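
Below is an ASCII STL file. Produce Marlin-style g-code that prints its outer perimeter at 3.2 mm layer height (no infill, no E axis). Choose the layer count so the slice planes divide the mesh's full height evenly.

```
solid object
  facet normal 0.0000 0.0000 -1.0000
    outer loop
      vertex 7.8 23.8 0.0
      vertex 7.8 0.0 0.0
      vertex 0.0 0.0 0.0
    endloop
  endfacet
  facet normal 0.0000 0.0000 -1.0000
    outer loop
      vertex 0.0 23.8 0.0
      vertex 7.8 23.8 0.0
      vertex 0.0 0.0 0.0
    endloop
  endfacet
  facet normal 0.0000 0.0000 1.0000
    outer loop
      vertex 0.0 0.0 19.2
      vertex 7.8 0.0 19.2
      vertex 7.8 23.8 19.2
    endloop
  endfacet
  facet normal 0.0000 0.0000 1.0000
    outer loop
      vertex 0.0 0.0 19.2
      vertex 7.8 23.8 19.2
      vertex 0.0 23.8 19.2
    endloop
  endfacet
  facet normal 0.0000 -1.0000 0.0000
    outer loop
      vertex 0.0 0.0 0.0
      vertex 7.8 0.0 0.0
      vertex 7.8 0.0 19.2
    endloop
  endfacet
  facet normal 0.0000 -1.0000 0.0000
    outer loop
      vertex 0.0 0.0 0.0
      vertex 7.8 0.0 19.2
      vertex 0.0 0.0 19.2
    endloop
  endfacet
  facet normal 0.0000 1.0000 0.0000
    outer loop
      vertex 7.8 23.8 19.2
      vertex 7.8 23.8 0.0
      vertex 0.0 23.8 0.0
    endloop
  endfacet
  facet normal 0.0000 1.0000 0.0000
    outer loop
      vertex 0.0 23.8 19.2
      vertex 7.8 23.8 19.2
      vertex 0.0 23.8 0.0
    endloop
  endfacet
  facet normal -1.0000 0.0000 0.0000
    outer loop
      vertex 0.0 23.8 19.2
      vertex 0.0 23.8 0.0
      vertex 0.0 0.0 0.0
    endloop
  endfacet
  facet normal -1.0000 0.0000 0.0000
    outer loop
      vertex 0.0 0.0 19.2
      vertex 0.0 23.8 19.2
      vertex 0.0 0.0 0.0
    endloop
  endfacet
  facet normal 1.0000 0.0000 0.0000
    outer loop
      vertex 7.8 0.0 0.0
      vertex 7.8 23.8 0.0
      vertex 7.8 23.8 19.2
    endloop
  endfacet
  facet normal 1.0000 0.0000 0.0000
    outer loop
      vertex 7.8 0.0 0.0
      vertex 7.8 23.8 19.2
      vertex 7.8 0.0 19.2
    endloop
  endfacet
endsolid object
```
; perimeter-only toolpath
G21 ; units = mm
G90 ; absolute positioning
G28 ; home
; layer 1
G0 Z3.2
G0 X0.0 Y0.0
G1 X7.8 Y0.0
G1 X7.8 Y23.8
G1 X0.0 Y23.8
G1 X0.0 Y0.0
; layer 2
G0 Z6.4
G0 X0.0 Y0.0
G1 X7.8 Y0.0
G1 X7.8 Y23.8
G1 X0.0 Y23.8
G1 X0.0 Y0.0
; layer 3
G0 Z9.6
G0 X0.0 Y0.0
G1 X7.8 Y0.0
G1 X7.8 Y23.8
G1 X0.0 Y23.8
G1 X0.0 Y0.0
; layer 4
G0 Z12.8
G0 X0.0 Y0.0
G1 X7.8 Y0.0
G1 X7.8 Y23.8
G1 X0.0 Y23.8
G1 X0.0 Y0.0
; layer 5
G0 Z16.0
G0 X0.0 Y0.0
G1 X7.8 Y0.0
G1 X7.8 Y23.8
G1 X0.0 Y23.8
G1 X0.0 Y0.0
; layer 6
G0 Z19.2
G0 X0.0 Y0.0
G1 X7.8 Y0.0
G1 X7.8 Y23.8
G1 X0.0 Y23.8
G1 X0.0 Y0.0
M2 ; end

The solid is a rectangular box, roughly 7.8 × 23.8 mm footprint and 19.2 mm tall. Slicing at Δz = 3.2 mm — 6 equal slices spanning the solid's height, so layer i sits at z = i·h/6 — gives 6 non-empty perimeters. Each is a 4-segment closed polygon; G0 lifts to the layer z and rapids to the start vertex, then G1 traces the edges.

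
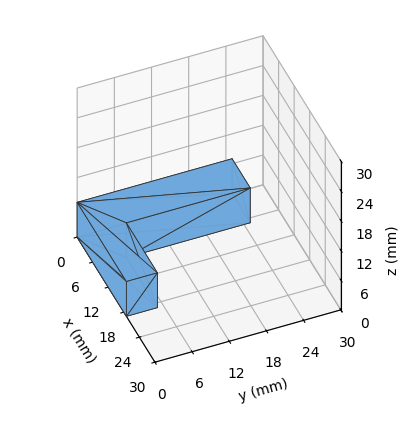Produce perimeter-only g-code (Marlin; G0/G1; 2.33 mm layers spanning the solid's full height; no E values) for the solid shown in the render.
Reading the render: the shape is an L-shaped prism: outer 19 × 25 mm, arm thicknesses ≈ 5 mm (horizontal) and 7 mm (vertical), extruded 7 mm in z (dimensions read to the nearest mm from the axis ticks). For the g-code, the solid's height is divided into equal slices at the stated Δz and each level perimeter traced with G1 moves after a G0 lift.

; perimeter-only toolpath
G21 ; units = mm
G90 ; absolute positioning
G28 ; home
; layer 1
G0 Z2.33
G0 X0.00 Y0.00
G1 X19.00 Y0.00
G1 X19.00 Y5.00
G1 X7.00 Y5.00
G1 X7.00 Y25.00
G1 X0.00 Y25.00
G1 X0.00 Y0.00
; layer 2
G0 Z4.67
G0 X0.00 Y0.00
G1 X19.00 Y0.00
G1 X19.00 Y5.00
G1 X7.00 Y5.00
G1 X7.00 Y25.00
G1 X0.00 Y25.00
G1 X0.00 Y0.00
; layer 3
G0 Z7.00
G0 X0.00 Y0.00
G1 X19.00 Y0.00
G1 X19.00 Y5.00
G1 X7.00 Y5.00
G1 X7.00 Y25.00
G1 X0.00 Y25.00
G1 X0.00 Y0.00
M2 ; end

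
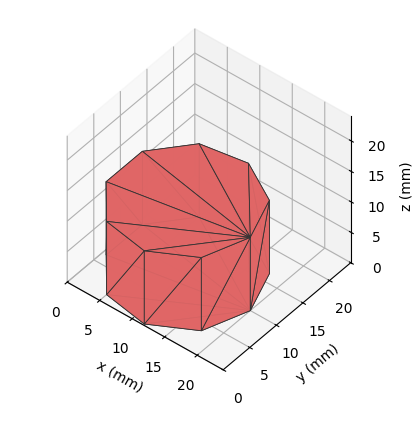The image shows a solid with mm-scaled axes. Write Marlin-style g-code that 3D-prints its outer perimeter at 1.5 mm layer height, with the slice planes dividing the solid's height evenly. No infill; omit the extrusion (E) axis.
Reading the render: the shape is a regular 9-sided prism (a cylinder approximated with 9 flat sides), circumscribed radius ≈ 10 mm, height ≈ 12 mm (dimensions read to the nearest mm from the axis ticks). For the g-code, the solid's height is divided into equal slices at the stated Δz and each level perimeter traced with G1 moves after a G0 lift.

; perimeter-only toolpath
G21 ; units = mm
G90 ; absolute positioning
G28 ; home
; layer 1
G0 Z1.5
G0 X20.0 Y10.0
G1 X17.7 Y16.4
G1 X11.7 Y19.8
G1 X5.0 Y18.7
G1 X0.6 Y13.4
G1 X0.6 Y6.6
G1 X5.0 Y1.3
G1 X11.7 Y0.2
G1 X17.7 Y3.6
G1 X20.0 Y10.0
; layer 2
G0 Z3.0
G0 X20.0 Y10.0
G1 X17.7 Y16.4
G1 X11.7 Y19.8
G1 X5.0 Y18.7
G1 X0.6 Y13.4
G1 X0.6 Y6.6
G1 X5.0 Y1.3
G1 X11.7 Y0.2
G1 X17.7 Y3.6
G1 X20.0 Y10.0
; layer 3
G0 Z4.5
G0 X20.0 Y10.0
G1 X17.7 Y16.4
G1 X11.7 Y19.8
G1 X5.0 Y18.7
G1 X0.6 Y13.4
G1 X0.6 Y6.6
G1 X5.0 Y1.3
G1 X11.7 Y0.2
G1 X17.7 Y3.6
G1 X20.0 Y10.0
; layer 4
G0 Z6.0
G0 X20.0 Y10.0
G1 X17.7 Y16.4
G1 X11.7 Y19.8
G1 X5.0 Y18.7
G1 X0.6 Y13.4
G1 X0.6 Y6.6
G1 X5.0 Y1.3
G1 X11.7 Y0.2
G1 X17.7 Y3.6
G1 X20.0 Y10.0
; layer 5
G0 Z7.5
G0 X20.0 Y10.0
G1 X17.7 Y16.4
G1 X11.7 Y19.8
G1 X5.0 Y18.7
G1 X0.6 Y13.4
G1 X0.6 Y6.6
G1 X5.0 Y1.3
G1 X11.7 Y0.2
G1 X17.7 Y3.6
G1 X20.0 Y10.0
; layer 6
G0 Z9.0
G0 X20.0 Y10.0
G1 X17.7 Y16.4
G1 X11.7 Y19.8
G1 X5.0 Y18.7
G1 X0.6 Y13.4
G1 X0.6 Y6.6
G1 X5.0 Y1.3
G1 X11.7 Y0.2
G1 X17.7 Y3.6
G1 X20.0 Y10.0
; layer 7
G0 Z10.5
G0 X20.0 Y10.0
G1 X17.7 Y16.4
G1 X11.7 Y19.8
G1 X5.0 Y18.7
G1 X0.6 Y13.4
G1 X0.6 Y6.6
G1 X5.0 Y1.3
G1 X11.7 Y0.2
G1 X17.7 Y3.6
G1 X20.0 Y10.0
; layer 8
G0 Z12.0
G0 X20.0 Y10.0
G1 X17.7 Y16.4
G1 X11.7 Y19.8
G1 X5.0 Y18.7
G1 X0.6 Y13.4
G1 X0.6 Y6.6
G1 X5.0 Y1.3
G1 X11.7 Y0.2
G1 X17.7 Y3.6
G1 X20.0 Y10.0
M2 ; end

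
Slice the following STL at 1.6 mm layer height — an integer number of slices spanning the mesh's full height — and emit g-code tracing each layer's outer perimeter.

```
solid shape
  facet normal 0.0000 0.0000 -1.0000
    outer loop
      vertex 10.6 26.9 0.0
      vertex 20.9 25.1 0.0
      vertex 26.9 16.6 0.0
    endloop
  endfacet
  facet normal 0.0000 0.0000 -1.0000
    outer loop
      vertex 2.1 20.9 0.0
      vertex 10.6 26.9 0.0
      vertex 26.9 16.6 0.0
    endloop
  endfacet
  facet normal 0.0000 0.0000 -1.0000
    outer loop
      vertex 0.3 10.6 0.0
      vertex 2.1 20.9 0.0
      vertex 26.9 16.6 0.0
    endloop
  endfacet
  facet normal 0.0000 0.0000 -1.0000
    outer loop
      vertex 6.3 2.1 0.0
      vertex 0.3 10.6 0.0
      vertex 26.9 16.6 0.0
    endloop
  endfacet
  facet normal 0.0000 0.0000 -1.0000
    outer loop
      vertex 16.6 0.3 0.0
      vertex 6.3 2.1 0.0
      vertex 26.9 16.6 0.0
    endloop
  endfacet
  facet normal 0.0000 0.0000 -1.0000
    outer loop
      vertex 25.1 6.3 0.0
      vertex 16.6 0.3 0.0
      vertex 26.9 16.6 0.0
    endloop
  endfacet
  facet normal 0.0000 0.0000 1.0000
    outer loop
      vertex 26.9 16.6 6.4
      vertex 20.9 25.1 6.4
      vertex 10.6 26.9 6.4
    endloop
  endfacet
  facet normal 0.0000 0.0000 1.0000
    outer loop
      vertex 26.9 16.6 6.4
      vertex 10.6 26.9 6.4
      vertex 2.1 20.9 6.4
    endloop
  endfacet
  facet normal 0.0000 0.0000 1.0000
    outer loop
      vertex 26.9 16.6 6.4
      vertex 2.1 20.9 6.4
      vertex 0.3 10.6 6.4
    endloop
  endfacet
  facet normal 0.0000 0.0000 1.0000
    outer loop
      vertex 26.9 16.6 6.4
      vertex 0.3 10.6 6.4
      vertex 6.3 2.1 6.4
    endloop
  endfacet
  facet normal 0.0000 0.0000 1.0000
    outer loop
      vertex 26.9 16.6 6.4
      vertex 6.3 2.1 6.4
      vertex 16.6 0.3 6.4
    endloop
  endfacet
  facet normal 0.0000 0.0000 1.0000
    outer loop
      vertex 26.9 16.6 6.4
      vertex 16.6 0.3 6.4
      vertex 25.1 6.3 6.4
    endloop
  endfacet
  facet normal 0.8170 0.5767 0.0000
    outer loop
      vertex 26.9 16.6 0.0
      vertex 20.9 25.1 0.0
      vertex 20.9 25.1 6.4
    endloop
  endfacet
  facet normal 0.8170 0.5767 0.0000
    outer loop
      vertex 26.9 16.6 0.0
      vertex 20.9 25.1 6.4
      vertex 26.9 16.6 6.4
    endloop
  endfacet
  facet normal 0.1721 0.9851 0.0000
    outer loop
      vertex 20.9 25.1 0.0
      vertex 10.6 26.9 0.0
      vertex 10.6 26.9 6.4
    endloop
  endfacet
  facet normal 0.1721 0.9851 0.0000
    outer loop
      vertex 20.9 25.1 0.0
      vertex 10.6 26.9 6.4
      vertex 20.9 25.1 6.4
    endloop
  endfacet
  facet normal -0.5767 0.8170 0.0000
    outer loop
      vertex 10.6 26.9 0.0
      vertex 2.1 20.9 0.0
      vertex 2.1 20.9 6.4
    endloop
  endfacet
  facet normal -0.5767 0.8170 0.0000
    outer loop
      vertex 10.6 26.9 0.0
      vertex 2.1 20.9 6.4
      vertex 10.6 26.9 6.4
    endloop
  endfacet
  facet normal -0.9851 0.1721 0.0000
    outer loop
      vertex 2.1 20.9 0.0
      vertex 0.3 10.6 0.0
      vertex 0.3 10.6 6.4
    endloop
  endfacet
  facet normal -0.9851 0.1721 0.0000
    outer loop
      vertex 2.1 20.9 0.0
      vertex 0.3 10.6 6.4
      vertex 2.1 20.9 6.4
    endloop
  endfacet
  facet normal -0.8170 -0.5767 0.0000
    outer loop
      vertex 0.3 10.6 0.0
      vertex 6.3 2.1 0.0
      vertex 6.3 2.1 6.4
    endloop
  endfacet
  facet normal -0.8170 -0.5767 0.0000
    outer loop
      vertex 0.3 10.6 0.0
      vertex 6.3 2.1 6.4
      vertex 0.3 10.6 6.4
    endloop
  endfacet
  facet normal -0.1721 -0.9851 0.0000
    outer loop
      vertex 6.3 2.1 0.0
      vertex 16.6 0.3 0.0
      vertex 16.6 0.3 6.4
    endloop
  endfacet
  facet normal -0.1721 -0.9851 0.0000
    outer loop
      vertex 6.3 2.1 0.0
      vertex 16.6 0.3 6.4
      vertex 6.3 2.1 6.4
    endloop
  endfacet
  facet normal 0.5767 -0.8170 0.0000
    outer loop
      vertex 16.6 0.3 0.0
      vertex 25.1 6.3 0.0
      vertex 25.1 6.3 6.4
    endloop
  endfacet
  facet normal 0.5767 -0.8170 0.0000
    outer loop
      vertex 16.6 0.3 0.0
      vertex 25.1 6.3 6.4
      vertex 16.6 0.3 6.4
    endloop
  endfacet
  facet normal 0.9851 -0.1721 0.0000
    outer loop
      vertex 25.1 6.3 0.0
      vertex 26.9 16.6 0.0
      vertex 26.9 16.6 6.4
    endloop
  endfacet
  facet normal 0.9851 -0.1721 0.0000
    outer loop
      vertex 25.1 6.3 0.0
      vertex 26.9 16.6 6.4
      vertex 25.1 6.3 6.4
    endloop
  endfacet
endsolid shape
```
; perimeter-only toolpath
G21 ; units = mm
G90 ; absolute positioning
G28 ; home
; layer 1
G0 Z1.6
G0 X26.9 Y16.6
G1 X20.9 Y25.1
G1 X10.6 Y26.9
G1 X2.1 Y20.9
G1 X0.3 Y10.6
G1 X6.3 Y2.1
G1 X16.6 Y0.3
G1 X25.1 Y6.3
G1 X26.9 Y16.6
; layer 2
G0 Z3.2
G0 X26.9 Y16.6
G1 X20.9 Y25.1
G1 X10.6 Y26.9
G1 X2.1 Y20.9
G1 X0.3 Y10.6
G1 X6.3 Y2.1
G1 X16.6 Y0.3
G1 X25.1 Y6.3
G1 X26.9 Y16.6
; layer 3
G0 Z4.8
G0 X26.9 Y16.6
G1 X20.9 Y25.1
G1 X10.6 Y26.9
G1 X2.1 Y20.9
G1 X0.3 Y10.6
G1 X6.3 Y2.1
G1 X16.6 Y0.3
G1 X25.1 Y6.3
G1 X26.9 Y16.6
; layer 4
G0 Z6.4
G0 X26.9 Y16.6
G1 X20.9 Y25.1
G1 X10.6 Y26.9
G1 X2.1 Y20.9
G1 X0.3 Y10.6
G1 X6.3 Y2.1
G1 X16.6 Y0.3
G1 X25.1 Y6.3
G1 X26.9 Y16.6
M2 ; end

The solid is a regular 8-sided prism (a cylinder approximated with 8 flat sides), circumscribed radius ≈ 13.6 mm, height ≈ 6.4 mm. Slicing at Δz = 1.6 mm — 4 equal slices spanning the solid's height, so layer i sits at z = i·h/4 — gives 4 non-empty perimeters. Each is a 8-segment closed polygon; G0 lifts to the layer z and rapids to the start vertex, then G1 traces the edges.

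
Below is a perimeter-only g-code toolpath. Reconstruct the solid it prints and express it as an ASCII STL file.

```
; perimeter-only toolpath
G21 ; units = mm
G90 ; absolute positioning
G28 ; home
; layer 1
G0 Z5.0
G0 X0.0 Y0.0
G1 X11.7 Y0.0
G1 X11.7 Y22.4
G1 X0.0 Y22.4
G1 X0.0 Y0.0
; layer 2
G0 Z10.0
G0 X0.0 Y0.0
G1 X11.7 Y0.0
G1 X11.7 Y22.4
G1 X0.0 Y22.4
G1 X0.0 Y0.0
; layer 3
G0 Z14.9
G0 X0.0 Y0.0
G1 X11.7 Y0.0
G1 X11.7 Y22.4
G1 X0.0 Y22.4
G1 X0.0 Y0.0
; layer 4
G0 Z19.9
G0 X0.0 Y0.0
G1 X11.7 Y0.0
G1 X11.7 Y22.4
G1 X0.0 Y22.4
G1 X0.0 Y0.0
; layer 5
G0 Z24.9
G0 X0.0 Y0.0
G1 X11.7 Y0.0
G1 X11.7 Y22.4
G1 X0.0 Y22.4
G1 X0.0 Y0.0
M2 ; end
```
solid part
  facet normal 0.0000 0.0000 -1.0000
    outer loop
      vertex 11.7 22.4 0.0
      vertex 11.7 0.0 0.0
      vertex 0.0 0.0 0.0
    endloop
  endfacet
  facet normal 0.0000 0.0000 -1.0000
    outer loop
      vertex 0.0 22.4 0.0
      vertex 11.7 22.4 0.0
      vertex 0.0 0.0 0.0
    endloop
  endfacet
  facet normal 0.0000 0.0000 1.0000
    outer loop
      vertex 0.0 0.0 24.9
      vertex 11.7 0.0 24.9
      vertex 11.7 22.4 24.9
    endloop
  endfacet
  facet normal 0.0000 0.0000 1.0000
    outer loop
      vertex 0.0 0.0 24.9
      vertex 11.7 22.4 24.9
      vertex 0.0 22.4 24.9
    endloop
  endfacet
  facet normal 0.0000 -1.0000 0.0000
    outer loop
      vertex 0.0 0.0 0.0
      vertex 11.7 0.0 0.0
      vertex 11.7 0.0 24.9
    endloop
  endfacet
  facet normal 0.0000 -1.0000 0.0000
    outer loop
      vertex 0.0 0.0 0.0
      vertex 11.7 0.0 24.9
      vertex 0.0 0.0 24.9
    endloop
  endfacet
  facet normal 0.0000 1.0000 0.0000
    outer loop
      vertex 11.7 22.4 24.9
      vertex 11.7 22.4 0.0
      vertex 0.0 22.4 0.0
    endloop
  endfacet
  facet normal 0.0000 1.0000 0.0000
    outer loop
      vertex 0.0 22.4 24.9
      vertex 11.7 22.4 24.9
      vertex 0.0 22.4 0.0
    endloop
  endfacet
  facet normal -1.0000 0.0000 0.0000
    outer loop
      vertex 0.0 22.4 24.9
      vertex 0.0 22.4 0.0
      vertex 0.0 0.0 0.0
    endloop
  endfacet
  facet normal -1.0000 0.0000 0.0000
    outer loop
      vertex 0.0 0.0 24.9
      vertex 0.0 22.4 24.9
      vertex 0.0 0.0 0.0
    endloop
  endfacet
  facet normal 1.0000 0.0000 0.0000
    outer loop
      vertex 11.7 0.0 0.0
      vertex 11.7 22.4 0.0
      vertex 11.7 22.4 24.9
    endloop
  endfacet
  facet normal 1.0000 0.0000 0.0000
    outer loop
      vertex 11.7 0.0 0.0
      vertex 11.7 22.4 24.9
      vertex 11.7 0.0 24.9
    endloop
  endfacet
endsolid part

The G0 Z moves step by Δz≈5.0 mm. Every layer's G1 loop is the same polygon, so the solid is a straight extrusion of it from z=0 to z≈24.9. Closing with flat bottom and top caps and triangulating gives 12 facets — a rectangular box, roughly 11.7 × 22.4 mm footprint and 24.9 mm tall.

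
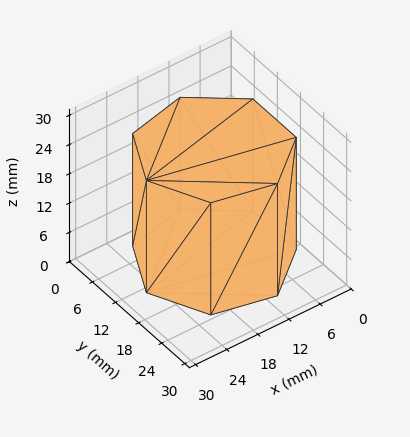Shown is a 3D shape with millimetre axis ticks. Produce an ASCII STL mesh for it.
Reading the render: the shape is a regular 7-sided prism (a cylinder approximated with 7 flat sides), circumscribed radius ≈ 13 mm, height ≈ 23 mm (dimensions read to the nearest mm from the axis ticks). For the STL, each face is triangulated and given an outward normal.

solid part
  facet normal 0.0000 0.0000 -1.0000
    outer loop
      vertex 10.11 25.67 0.00
      vertex 21.11 23.16 0.00
      vertex 26.00 13.00 0.00
    endloop
  endfacet
  facet normal 0.0000 0.0000 -1.0000
    outer loop
      vertex 1.29 18.64 0.00
      vertex 10.11 25.67 0.00
      vertex 26.00 13.00 0.00
    endloop
  endfacet
  facet normal 0.0000 0.0000 -1.0000
    outer loop
      vertex 1.29 7.36 0.00
      vertex 1.29 18.64 0.00
      vertex 26.00 13.00 0.00
    endloop
  endfacet
  facet normal 0.0000 0.0000 -1.0000
    outer loop
      vertex 10.11 0.33 0.00
      vertex 1.29 7.36 0.00
      vertex 26.00 13.00 0.00
    endloop
  endfacet
  facet normal 0.0000 0.0000 -1.0000
    outer loop
      vertex 21.11 2.84 0.00
      vertex 10.11 0.33 0.00
      vertex 26.00 13.00 0.00
    endloop
  endfacet
  facet normal 0.0000 0.0000 1.0000
    outer loop
      vertex 26.00 13.00 23.00
      vertex 21.11 23.16 23.00
      vertex 10.11 25.67 23.00
    endloop
  endfacet
  facet normal 0.0000 0.0000 1.0000
    outer loop
      vertex 26.00 13.00 23.00
      vertex 10.11 25.67 23.00
      vertex 1.29 18.64 23.00
    endloop
  endfacet
  facet normal 0.0000 0.0000 1.0000
    outer loop
      vertex 26.00 13.00 23.00
      vertex 1.29 18.64 23.00
      vertex 1.29 7.36 23.00
    endloop
  endfacet
  facet normal 0.0000 0.0000 1.0000
    outer loop
      vertex 26.00 13.00 23.00
      vertex 1.29 7.36 23.00
      vertex 10.11 0.33 23.00
    endloop
  endfacet
  facet normal 0.0000 0.0000 1.0000
    outer loop
      vertex 26.00 13.00 23.00
      vertex 10.11 0.33 23.00
      vertex 21.11 2.84 23.00
    endloop
  endfacet
  facet normal 0.9011 0.4337 0.0000
    outer loop
      vertex 26.00 13.00 0.00
      vertex 21.11 23.16 0.00
      vertex 21.11 23.16 23.00
    endloop
  endfacet
  facet normal 0.9011 0.4337 0.0000
    outer loop
      vertex 26.00 13.00 0.00
      vertex 21.11 23.16 23.00
      vertex 26.00 13.00 23.00
    endloop
  endfacet
  facet normal 0.2225 0.9749 0.0000
    outer loop
      vertex 21.11 23.16 0.00
      vertex 10.11 25.67 0.00
      vertex 10.11 25.67 23.00
    endloop
  endfacet
  facet normal 0.2225 0.9749 0.0000
    outer loop
      vertex 21.11 23.16 0.00
      vertex 10.11 25.67 23.00
      vertex 21.11 23.16 23.00
    endloop
  endfacet
  facet normal -0.6233 0.7820 0.0000
    outer loop
      vertex 10.11 25.67 0.00
      vertex 1.29 18.64 0.00
      vertex 1.29 18.64 23.00
    endloop
  endfacet
  facet normal -0.6233 0.7820 0.0000
    outer loop
      vertex 10.11 25.67 0.00
      vertex 1.29 18.64 23.00
      vertex 10.11 25.67 23.00
    endloop
  endfacet
  facet normal -1.0000 0.0000 0.0000
    outer loop
      vertex 1.29 18.64 0.00
      vertex 1.29 7.36 0.00
      vertex 1.29 7.36 23.00
    endloop
  endfacet
  facet normal -1.0000 0.0000 0.0000
    outer loop
      vertex 1.29 18.64 0.00
      vertex 1.29 7.36 23.00
      vertex 1.29 18.64 23.00
    endloop
  endfacet
  facet normal -0.6233 -0.7820 0.0000
    outer loop
      vertex 1.29 7.36 0.00
      vertex 10.11 0.33 0.00
      vertex 10.11 0.33 23.00
    endloop
  endfacet
  facet normal -0.6233 -0.7820 0.0000
    outer loop
      vertex 1.29 7.36 0.00
      vertex 10.11 0.33 23.00
      vertex 1.29 7.36 23.00
    endloop
  endfacet
  facet normal 0.2225 -0.9749 0.0000
    outer loop
      vertex 10.11 0.33 0.00
      vertex 21.11 2.84 0.00
      vertex 21.11 2.84 23.00
    endloop
  endfacet
  facet normal 0.2225 -0.9749 0.0000
    outer loop
      vertex 10.11 0.33 0.00
      vertex 21.11 2.84 23.00
      vertex 10.11 0.33 23.00
    endloop
  endfacet
  facet normal 0.9011 -0.4337 0.0000
    outer loop
      vertex 21.11 2.84 0.00
      vertex 26.00 13.00 0.00
      vertex 26.00 13.00 23.00
    endloop
  endfacet
  facet normal 0.9011 -0.4337 0.0000
    outer loop
      vertex 21.11 2.84 0.00
      vertex 26.00 13.00 23.00
      vertex 21.11 2.84 23.00
    endloop
  endfacet
endsolid part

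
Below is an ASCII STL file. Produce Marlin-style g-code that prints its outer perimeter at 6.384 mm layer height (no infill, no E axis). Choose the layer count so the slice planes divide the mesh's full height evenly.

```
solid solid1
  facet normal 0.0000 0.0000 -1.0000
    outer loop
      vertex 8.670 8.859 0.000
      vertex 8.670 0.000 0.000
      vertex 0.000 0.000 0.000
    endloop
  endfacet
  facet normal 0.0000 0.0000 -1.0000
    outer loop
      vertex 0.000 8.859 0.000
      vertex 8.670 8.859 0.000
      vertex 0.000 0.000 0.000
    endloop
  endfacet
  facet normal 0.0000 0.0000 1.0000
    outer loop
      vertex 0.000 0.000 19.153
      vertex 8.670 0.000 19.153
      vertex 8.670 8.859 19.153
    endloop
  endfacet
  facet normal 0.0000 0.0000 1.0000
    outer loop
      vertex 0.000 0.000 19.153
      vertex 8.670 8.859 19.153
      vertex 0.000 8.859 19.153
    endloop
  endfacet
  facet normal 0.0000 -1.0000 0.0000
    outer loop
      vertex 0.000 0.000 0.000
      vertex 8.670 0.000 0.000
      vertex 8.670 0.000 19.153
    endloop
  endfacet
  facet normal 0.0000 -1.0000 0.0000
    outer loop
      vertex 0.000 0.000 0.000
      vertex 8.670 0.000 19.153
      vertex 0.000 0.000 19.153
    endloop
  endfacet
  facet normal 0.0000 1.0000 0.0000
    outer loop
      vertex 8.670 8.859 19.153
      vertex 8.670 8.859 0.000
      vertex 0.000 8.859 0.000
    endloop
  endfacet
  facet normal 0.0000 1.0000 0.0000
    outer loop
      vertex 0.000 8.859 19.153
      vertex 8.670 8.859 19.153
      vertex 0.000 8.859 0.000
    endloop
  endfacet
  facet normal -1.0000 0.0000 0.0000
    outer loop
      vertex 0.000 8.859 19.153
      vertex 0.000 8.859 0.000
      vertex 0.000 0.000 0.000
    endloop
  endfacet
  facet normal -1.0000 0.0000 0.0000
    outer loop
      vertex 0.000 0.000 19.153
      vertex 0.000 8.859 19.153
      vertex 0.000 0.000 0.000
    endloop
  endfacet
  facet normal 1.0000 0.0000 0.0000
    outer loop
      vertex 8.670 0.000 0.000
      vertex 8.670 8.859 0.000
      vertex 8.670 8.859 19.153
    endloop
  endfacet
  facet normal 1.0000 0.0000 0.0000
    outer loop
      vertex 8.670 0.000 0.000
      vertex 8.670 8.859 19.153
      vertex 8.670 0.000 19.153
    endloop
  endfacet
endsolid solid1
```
; perimeter-only toolpath
G21 ; units = mm
G90 ; absolute positioning
G28 ; home
; layer 1
G0 Z6.384
G0 X0.000 Y0.000
G1 X8.670 Y0.000
G1 X8.670 Y8.859
G1 X0.000 Y8.859
G1 X0.000 Y0.000
; layer 2
G0 Z12.769
G0 X0.000 Y0.000
G1 X8.670 Y0.000
G1 X8.670 Y8.859
G1 X0.000 Y8.859
G1 X0.000 Y0.000
; layer 3
G0 Z19.153
G0 X0.000 Y0.000
G1 X8.670 Y0.000
G1 X8.670 Y8.859
G1 X0.000 Y8.859
G1 X0.000 Y0.000
M2 ; end

The solid is a rectangular box, roughly 8.67 × 8.86 mm footprint and 19.2 mm tall. Slicing at Δz = 6.384 mm — 3 equal slices spanning the solid's height, so layer i sits at z = i·h/3 — gives 3 non-empty perimeters. Each is a 4-segment closed polygon; G0 lifts to the layer z and rapids to the start vertex, then G1 traces the edges.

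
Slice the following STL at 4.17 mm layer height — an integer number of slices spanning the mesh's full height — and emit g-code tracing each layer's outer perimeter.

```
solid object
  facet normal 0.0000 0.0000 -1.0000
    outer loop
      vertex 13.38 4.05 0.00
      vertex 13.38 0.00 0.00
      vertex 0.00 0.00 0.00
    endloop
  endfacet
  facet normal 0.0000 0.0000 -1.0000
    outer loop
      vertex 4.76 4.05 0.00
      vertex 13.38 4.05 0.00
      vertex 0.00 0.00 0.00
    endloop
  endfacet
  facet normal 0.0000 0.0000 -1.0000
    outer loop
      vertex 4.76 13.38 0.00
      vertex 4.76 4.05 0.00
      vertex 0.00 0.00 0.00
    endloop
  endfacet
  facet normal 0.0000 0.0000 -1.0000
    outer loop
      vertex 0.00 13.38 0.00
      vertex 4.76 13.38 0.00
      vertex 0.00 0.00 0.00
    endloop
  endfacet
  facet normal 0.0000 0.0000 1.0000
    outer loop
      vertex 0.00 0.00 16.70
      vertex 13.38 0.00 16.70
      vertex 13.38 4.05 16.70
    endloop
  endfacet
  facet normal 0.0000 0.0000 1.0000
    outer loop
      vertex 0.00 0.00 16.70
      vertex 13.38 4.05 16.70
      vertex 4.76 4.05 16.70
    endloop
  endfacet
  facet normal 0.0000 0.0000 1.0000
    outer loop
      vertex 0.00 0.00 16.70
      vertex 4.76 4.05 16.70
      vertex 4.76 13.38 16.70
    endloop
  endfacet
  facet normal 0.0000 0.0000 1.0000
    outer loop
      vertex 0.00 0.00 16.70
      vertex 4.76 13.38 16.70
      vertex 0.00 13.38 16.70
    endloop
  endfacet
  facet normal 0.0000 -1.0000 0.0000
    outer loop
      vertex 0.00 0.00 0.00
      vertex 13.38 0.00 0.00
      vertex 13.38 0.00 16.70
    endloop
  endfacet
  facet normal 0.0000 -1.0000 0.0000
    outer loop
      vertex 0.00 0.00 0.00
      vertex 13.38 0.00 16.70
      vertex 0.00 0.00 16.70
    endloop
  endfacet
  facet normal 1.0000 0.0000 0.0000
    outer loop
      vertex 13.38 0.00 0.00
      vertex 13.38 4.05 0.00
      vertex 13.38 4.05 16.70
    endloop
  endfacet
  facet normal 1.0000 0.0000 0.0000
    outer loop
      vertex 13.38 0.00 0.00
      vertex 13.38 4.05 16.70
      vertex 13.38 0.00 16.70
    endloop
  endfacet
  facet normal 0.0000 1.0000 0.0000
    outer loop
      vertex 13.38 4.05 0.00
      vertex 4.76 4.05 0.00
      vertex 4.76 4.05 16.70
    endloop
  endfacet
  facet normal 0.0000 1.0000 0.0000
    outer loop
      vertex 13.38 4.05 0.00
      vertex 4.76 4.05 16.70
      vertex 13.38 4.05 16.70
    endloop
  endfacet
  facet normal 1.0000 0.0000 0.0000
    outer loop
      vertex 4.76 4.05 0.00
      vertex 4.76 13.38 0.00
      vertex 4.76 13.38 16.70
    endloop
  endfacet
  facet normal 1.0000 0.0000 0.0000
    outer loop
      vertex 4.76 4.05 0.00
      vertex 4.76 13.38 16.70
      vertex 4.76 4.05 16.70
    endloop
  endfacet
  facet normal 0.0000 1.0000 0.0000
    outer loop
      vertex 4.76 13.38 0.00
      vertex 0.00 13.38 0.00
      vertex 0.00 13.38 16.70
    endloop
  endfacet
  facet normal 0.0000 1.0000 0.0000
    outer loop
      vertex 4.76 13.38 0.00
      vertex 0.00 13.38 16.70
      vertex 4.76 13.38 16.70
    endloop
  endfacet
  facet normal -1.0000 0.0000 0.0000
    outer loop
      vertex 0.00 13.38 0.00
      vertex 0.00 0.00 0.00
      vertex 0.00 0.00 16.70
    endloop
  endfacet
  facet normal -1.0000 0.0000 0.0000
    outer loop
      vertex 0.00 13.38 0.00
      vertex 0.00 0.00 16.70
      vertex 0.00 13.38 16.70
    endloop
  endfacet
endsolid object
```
; perimeter-only toolpath
G21 ; units = mm
G90 ; absolute positioning
G28 ; home
; layer 1
G0 Z4.17
G0 X0.00 Y0.00
G1 X13.38 Y0.00
G1 X13.38 Y4.05
G1 X4.76 Y4.05
G1 X4.76 Y13.38
G1 X0.00 Y13.38
G1 X0.00 Y0.00
; layer 2
G0 Z8.35
G0 X0.00 Y0.00
G1 X13.38 Y0.00
G1 X13.38 Y4.05
G1 X4.76 Y4.05
G1 X4.76 Y13.38
G1 X0.00 Y13.38
G1 X0.00 Y0.00
; layer 3
G0 Z12.52
G0 X0.00 Y0.00
G1 X13.38 Y0.00
G1 X13.38 Y4.05
G1 X4.76 Y4.05
G1 X4.76 Y13.38
G1 X0.00 Y13.38
G1 X0.00 Y0.00
; layer 4
G0 Z16.70
G0 X0.00 Y0.00
G1 X13.38 Y0.00
G1 X13.38 Y4.05
G1 X4.76 Y4.05
G1 X4.76 Y13.38
G1 X0.00 Y13.38
G1 X0.00 Y0.00
M2 ; end

The solid is an L-shaped prism: outer 13.4 × 13.4 mm, arm thicknesses ≈ 4.05 mm (horizontal) and 4.76 mm (vertical), extruded 16.7 mm in z. Slicing at Δz = 4.17 mm — 4 equal slices spanning the solid's height, so layer i sits at z = i·h/4 — gives 4 non-empty perimeters. Each is a 6-segment closed polygon; G0 lifts to the layer z and rapids to the start vertex, then G1 traces the edges.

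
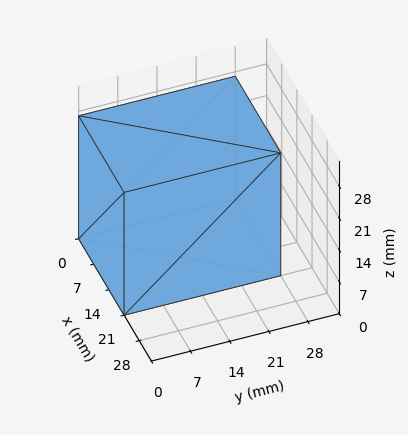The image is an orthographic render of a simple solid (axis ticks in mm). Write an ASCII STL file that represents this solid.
Reading the render: the shape is a rectangular box, roughly 21 × 28 mm footprint and 27 mm tall (dimensions read to the nearest mm from the axis ticks). For the STL, each face is triangulated and given an outward normal.

solid part
  facet normal 0.0000 0.0000 -1.0000
    outer loop
      vertex 21.000 28.000 0.000
      vertex 21.000 0.000 0.000
      vertex 0.000 0.000 0.000
    endloop
  endfacet
  facet normal 0.0000 0.0000 -1.0000
    outer loop
      vertex 0.000 28.000 0.000
      vertex 21.000 28.000 0.000
      vertex 0.000 0.000 0.000
    endloop
  endfacet
  facet normal 0.0000 0.0000 1.0000
    outer loop
      vertex 0.000 0.000 27.000
      vertex 21.000 0.000 27.000
      vertex 21.000 28.000 27.000
    endloop
  endfacet
  facet normal 0.0000 0.0000 1.0000
    outer loop
      vertex 0.000 0.000 27.000
      vertex 21.000 28.000 27.000
      vertex 0.000 28.000 27.000
    endloop
  endfacet
  facet normal 0.0000 -1.0000 0.0000
    outer loop
      vertex 0.000 0.000 0.000
      vertex 21.000 0.000 0.000
      vertex 21.000 0.000 27.000
    endloop
  endfacet
  facet normal 0.0000 -1.0000 0.0000
    outer loop
      vertex 0.000 0.000 0.000
      vertex 21.000 0.000 27.000
      vertex 0.000 0.000 27.000
    endloop
  endfacet
  facet normal 0.0000 1.0000 0.0000
    outer loop
      vertex 21.000 28.000 27.000
      vertex 21.000 28.000 0.000
      vertex 0.000 28.000 0.000
    endloop
  endfacet
  facet normal 0.0000 1.0000 0.0000
    outer loop
      vertex 0.000 28.000 27.000
      vertex 21.000 28.000 27.000
      vertex 0.000 28.000 0.000
    endloop
  endfacet
  facet normal -1.0000 0.0000 0.0000
    outer loop
      vertex 0.000 28.000 27.000
      vertex 0.000 28.000 0.000
      vertex 0.000 0.000 0.000
    endloop
  endfacet
  facet normal -1.0000 0.0000 0.0000
    outer loop
      vertex 0.000 0.000 27.000
      vertex 0.000 28.000 27.000
      vertex 0.000 0.000 0.000
    endloop
  endfacet
  facet normal 1.0000 0.0000 0.0000
    outer loop
      vertex 21.000 0.000 0.000
      vertex 21.000 28.000 0.000
      vertex 21.000 28.000 27.000
    endloop
  endfacet
  facet normal 1.0000 0.0000 0.0000
    outer loop
      vertex 21.000 0.000 0.000
      vertex 21.000 28.000 27.000
      vertex 21.000 0.000 27.000
    endloop
  endfacet
endsolid part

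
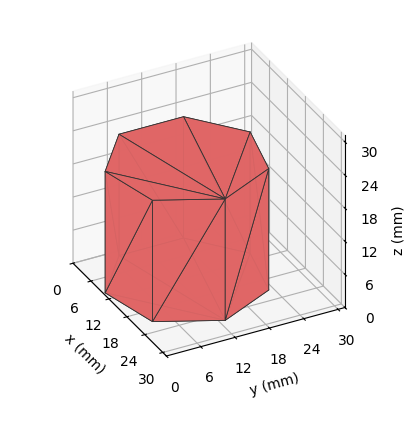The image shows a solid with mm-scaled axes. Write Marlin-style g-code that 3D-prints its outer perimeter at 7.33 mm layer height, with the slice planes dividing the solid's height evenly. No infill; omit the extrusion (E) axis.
Reading the render: the shape is a regular 7-sided prism (a cylinder approximated with 7 flat sides), circumscribed radius ≈ 13 mm, height ≈ 22 mm (dimensions read to the nearest mm from the axis ticks). For the g-code, the solid's height is divided into equal slices at the stated Δz and each level perimeter traced with G1 moves after a G0 lift.

; perimeter-only toolpath
G21 ; units = mm
G90 ; absolute positioning
G28 ; home
; layer 1
G0 Z7.33
G0 X26.00 Y13.00
G1 X21.11 Y23.16
G1 X10.11 Y25.67
G1 X1.29 Y18.64
G1 X1.29 Y7.36
G1 X10.11 Y0.33
G1 X21.11 Y2.84
G1 X26.00 Y13.00
; layer 2
G0 Z14.67
G0 X26.00 Y13.00
G1 X21.11 Y23.16
G1 X10.11 Y25.67
G1 X1.29 Y18.64
G1 X1.29 Y7.36
G1 X10.11 Y0.33
G1 X21.11 Y2.84
G1 X26.00 Y13.00
; layer 3
G0 Z22.00
G0 X26.00 Y13.00
G1 X21.11 Y23.16
G1 X10.11 Y25.67
G1 X1.29 Y18.64
G1 X1.29 Y7.36
G1 X10.11 Y0.33
G1 X21.11 Y2.84
G1 X26.00 Y13.00
M2 ; end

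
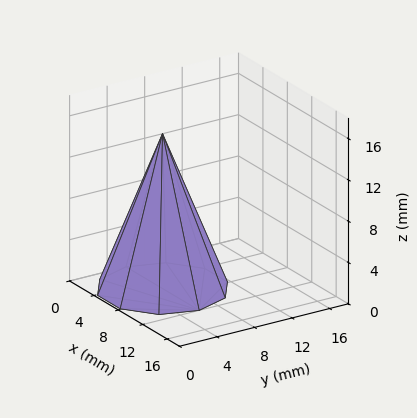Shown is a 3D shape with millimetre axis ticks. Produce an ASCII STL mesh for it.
Reading the render: the shape is a regular 10-sided pyramid, base circumscribed radius ≈ 6 mm, apex at z ≈ 15 mm (dimensions read to the nearest mm from the axis ticks). For the STL, each face is triangulated and given an outward normal.

solid part
  facet normal 0.0000 0.0000 -1.0000
    outer loop
      vertex 7.85 11.71 0.00
      vertex 10.85 9.53 0.00
      vertex 12.00 6.00 0.00
    endloop
  endfacet
  facet normal 0.0000 0.0000 -1.0000
    outer loop
      vertex 4.15 11.71 0.00
      vertex 7.85 11.71 0.00
      vertex 12.00 6.00 0.00
    endloop
  endfacet
  facet normal 0.0000 0.0000 -1.0000
    outer loop
      vertex 1.15 9.53 0.00
      vertex 4.15 11.71 0.00
      vertex 12.00 6.00 0.00
    endloop
  endfacet
  facet normal 0.0000 0.0000 -1.0000
    outer loop
      vertex 0.00 6.00 0.00
      vertex 1.15 9.53 0.00
      vertex 12.00 6.00 0.00
    endloop
  endfacet
  facet normal 0.0000 0.0000 -1.0000
    outer loop
      vertex 1.15 2.47 0.00
      vertex 0.00 6.00 0.00
      vertex 12.00 6.00 0.00
    endloop
  endfacet
  facet normal 0.0000 0.0000 -1.0000
    outer loop
      vertex 4.15 0.29 0.00
      vertex 1.15 2.47 0.00
      vertex 12.00 6.00 0.00
    endloop
  endfacet
  facet normal 0.0000 0.0000 -1.0000
    outer loop
      vertex 7.85 0.29 0.00
      vertex 4.15 0.29 0.00
      vertex 12.00 6.00 0.00
    endloop
  endfacet
  facet normal 0.0000 0.0000 -1.0000
    outer loop
      vertex 10.85 2.47 0.00
      vertex 7.85 0.29 0.00
      vertex 12.00 6.00 0.00
    endloop
  endfacet
  facet normal 0.8887 0.2895 0.3555
    outer loop
      vertex 12.00 6.00 0.00
      vertex 10.85 9.53 0.00
      vertex 6.00 6.00 15.00
    endloop
  endfacet
  facet normal 0.5494 0.7561 0.3556
    outer loop
      vertex 10.85 9.53 0.00
      vertex 7.85 11.71 0.00
      vertex 6.00 6.00 15.00
    endloop
  endfacet
  facet normal 0.0000 0.9346 0.3558
    outer loop
      vertex 7.85 11.71 0.00
      vertex 4.15 11.71 0.00
      vertex 6.00 6.00 15.00
    endloop
  endfacet
  facet normal -0.5494 0.7561 0.3556
    outer loop
      vertex 4.15 11.71 0.00
      vertex 1.15 9.53 0.00
      vertex 6.00 6.00 15.00
    endloop
  endfacet
  facet normal -0.8887 0.2895 0.3555
    outer loop
      vertex 1.15 9.53 0.00
      vertex 0.00 6.00 0.00
      vertex 6.00 6.00 15.00
    endloop
  endfacet
  facet normal -0.8887 -0.2895 0.3555
    outer loop
      vertex 0.00 6.00 0.00
      vertex 1.15 2.47 0.00
      vertex 6.00 6.00 15.00
    endloop
  endfacet
  facet normal -0.5494 -0.7561 0.3556
    outer loop
      vertex 1.15 2.47 0.00
      vertex 4.15 0.29 0.00
      vertex 6.00 6.00 15.00
    endloop
  endfacet
  facet normal 0.0000 -0.9346 0.3558
    outer loop
      vertex 4.15 0.29 0.00
      vertex 7.85 0.29 0.00
      vertex 6.00 6.00 15.00
    endloop
  endfacet
  facet normal 0.5494 -0.7561 0.3556
    outer loop
      vertex 7.85 0.29 0.00
      vertex 10.85 2.47 0.00
      vertex 6.00 6.00 15.00
    endloop
  endfacet
  facet normal 0.8887 -0.2895 0.3555
    outer loop
      vertex 10.85 2.47 0.00
      vertex 12.00 6.00 0.00
      vertex 6.00 6.00 15.00
    endloop
  endfacet
endsolid part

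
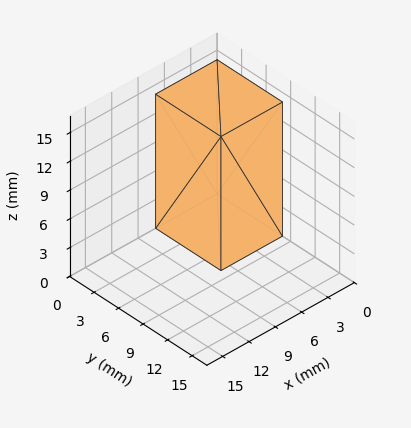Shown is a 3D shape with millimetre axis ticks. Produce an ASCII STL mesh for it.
Reading the render: the shape is a rectangular box, roughly 7 × 8 mm footprint and 14 mm tall (dimensions read to the nearest mm from the axis ticks). For the STL, each face is triangulated and given an outward normal.

solid part
  facet normal 0.0000 0.0000 -1.0000
    outer loop
      vertex 7.00 8.00 0.00
      vertex 7.00 0.00 0.00
      vertex 0.00 0.00 0.00
    endloop
  endfacet
  facet normal 0.0000 0.0000 -1.0000
    outer loop
      vertex 0.00 8.00 0.00
      vertex 7.00 8.00 0.00
      vertex 0.00 0.00 0.00
    endloop
  endfacet
  facet normal 0.0000 0.0000 1.0000
    outer loop
      vertex 0.00 0.00 14.00
      vertex 7.00 0.00 14.00
      vertex 7.00 8.00 14.00
    endloop
  endfacet
  facet normal 0.0000 0.0000 1.0000
    outer loop
      vertex 0.00 0.00 14.00
      vertex 7.00 8.00 14.00
      vertex 0.00 8.00 14.00
    endloop
  endfacet
  facet normal 0.0000 -1.0000 0.0000
    outer loop
      vertex 0.00 0.00 0.00
      vertex 7.00 0.00 0.00
      vertex 7.00 0.00 14.00
    endloop
  endfacet
  facet normal 0.0000 -1.0000 0.0000
    outer loop
      vertex 0.00 0.00 0.00
      vertex 7.00 0.00 14.00
      vertex 0.00 0.00 14.00
    endloop
  endfacet
  facet normal 0.0000 1.0000 0.0000
    outer loop
      vertex 7.00 8.00 14.00
      vertex 7.00 8.00 0.00
      vertex 0.00 8.00 0.00
    endloop
  endfacet
  facet normal 0.0000 1.0000 0.0000
    outer loop
      vertex 0.00 8.00 14.00
      vertex 7.00 8.00 14.00
      vertex 0.00 8.00 0.00
    endloop
  endfacet
  facet normal -1.0000 0.0000 0.0000
    outer loop
      vertex 0.00 8.00 14.00
      vertex 0.00 8.00 0.00
      vertex 0.00 0.00 0.00
    endloop
  endfacet
  facet normal -1.0000 0.0000 0.0000
    outer loop
      vertex 0.00 0.00 14.00
      vertex 0.00 8.00 14.00
      vertex 0.00 0.00 0.00
    endloop
  endfacet
  facet normal 1.0000 0.0000 0.0000
    outer loop
      vertex 7.00 0.00 0.00
      vertex 7.00 8.00 0.00
      vertex 7.00 8.00 14.00
    endloop
  endfacet
  facet normal 1.0000 0.0000 0.0000
    outer loop
      vertex 7.00 0.00 0.00
      vertex 7.00 8.00 14.00
      vertex 7.00 0.00 14.00
    endloop
  endfacet
endsolid part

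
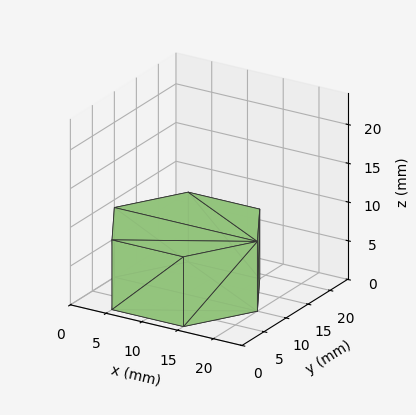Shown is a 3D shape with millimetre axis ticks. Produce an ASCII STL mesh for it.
Reading the render: the shape is a regular 6-sided prism (a cylinder approximated with 6 flat sides), circumscribed radius ≈ 10 mm, height ≈ 9 mm (dimensions read to the nearest mm from the axis ticks). For the STL, each face is triangulated and given an outward normal.

solid part
  facet normal 0.0000 0.0000 -1.0000
    outer loop
      vertex 5.00 18.66 0.00
      vertex 15.00 18.66 0.00
      vertex 20.00 10.00 0.00
    endloop
  endfacet
  facet normal 0.0000 0.0000 -1.0000
    outer loop
      vertex 0.00 10.00 0.00
      vertex 5.00 18.66 0.00
      vertex 20.00 10.00 0.00
    endloop
  endfacet
  facet normal 0.0000 0.0000 -1.0000
    outer loop
      vertex 5.00 1.34 0.00
      vertex 0.00 10.00 0.00
      vertex 20.00 10.00 0.00
    endloop
  endfacet
  facet normal 0.0000 0.0000 -1.0000
    outer loop
      vertex 15.00 1.34 0.00
      vertex 5.00 1.34 0.00
      vertex 20.00 10.00 0.00
    endloop
  endfacet
  facet normal 0.0000 0.0000 1.0000
    outer loop
      vertex 20.00 10.00 9.00
      vertex 15.00 18.66 9.00
      vertex 5.00 18.66 9.00
    endloop
  endfacet
  facet normal 0.0000 0.0000 1.0000
    outer loop
      vertex 20.00 10.00 9.00
      vertex 5.00 18.66 9.00
      vertex 0.00 10.00 9.00
    endloop
  endfacet
  facet normal 0.0000 0.0000 1.0000
    outer loop
      vertex 20.00 10.00 9.00
      vertex 0.00 10.00 9.00
      vertex 5.00 1.34 9.00
    endloop
  endfacet
  facet normal 0.0000 0.0000 1.0000
    outer loop
      vertex 20.00 10.00 9.00
      vertex 5.00 1.34 9.00
      vertex 15.00 1.34 9.00
    endloop
  endfacet
  facet normal 0.8660 0.5000 0.0000
    outer loop
      vertex 20.00 10.00 0.00
      vertex 15.00 18.66 0.00
      vertex 15.00 18.66 9.00
    endloop
  endfacet
  facet normal 0.8660 0.5000 0.0000
    outer loop
      vertex 20.00 10.00 0.00
      vertex 15.00 18.66 9.00
      vertex 20.00 10.00 9.00
    endloop
  endfacet
  facet normal 0.0000 1.0000 0.0000
    outer loop
      vertex 15.00 18.66 0.00
      vertex 5.00 18.66 0.00
      vertex 5.00 18.66 9.00
    endloop
  endfacet
  facet normal 0.0000 1.0000 0.0000
    outer loop
      vertex 15.00 18.66 0.00
      vertex 5.00 18.66 9.00
      vertex 15.00 18.66 9.00
    endloop
  endfacet
  facet normal -0.8660 0.5000 0.0000
    outer loop
      vertex 5.00 18.66 0.00
      vertex 0.00 10.00 0.00
      vertex 0.00 10.00 9.00
    endloop
  endfacet
  facet normal -0.8660 0.5000 0.0000
    outer loop
      vertex 5.00 18.66 0.00
      vertex 0.00 10.00 9.00
      vertex 5.00 18.66 9.00
    endloop
  endfacet
  facet normal -0.8660 -0.5000 0.0000
    outer loop
      vertex 0.00 10.00 0.00
      vertex 5.00 1.34 0.00
      vertex 5.00 1.34 9.00
    endloop
  endfacet
  facet normal -0.8660 -0.5000 0.0000
    outer loop
      vertex 0.00 10.00 0.00
      vertex 5.00 1.34 9.00
      vertex 0.00 10.00 9.00
    endloop
  endfacet
  facet normal 0.0000 -1.0000 0.0000
    outer loop
      vertex 5.00 1.34 0.00
      vertex 15.00 1.34 0.00
      vertex 15.00 1.34 9.00
    endloop
  endfacet
  facet normal 0.0000 -1.0000 0.0000
    outer loop
      vertex 5.00 1.34 0.00
      vertex 15.00 1.34 9.00
      vertex 5.00 1.34 9.00
    endloop
  endfacet
  facet normal 0.8660 -0.5000 0.0000
    outer loop
      vertex 15.00 1.34 0.00
      vertex 20.00 10.00 0.00
      vertex 20.00 10.00 9.00
    endloop
  endfacet
  facet normal 0.8660 -0.5000 0.0000
    outer loop
      vertex 15.00 1.34 0.00
      vertex 20.00 10.00 9.00
      vertex 15.00 1.34 9.00
    endloop
  endfacet
endsolid part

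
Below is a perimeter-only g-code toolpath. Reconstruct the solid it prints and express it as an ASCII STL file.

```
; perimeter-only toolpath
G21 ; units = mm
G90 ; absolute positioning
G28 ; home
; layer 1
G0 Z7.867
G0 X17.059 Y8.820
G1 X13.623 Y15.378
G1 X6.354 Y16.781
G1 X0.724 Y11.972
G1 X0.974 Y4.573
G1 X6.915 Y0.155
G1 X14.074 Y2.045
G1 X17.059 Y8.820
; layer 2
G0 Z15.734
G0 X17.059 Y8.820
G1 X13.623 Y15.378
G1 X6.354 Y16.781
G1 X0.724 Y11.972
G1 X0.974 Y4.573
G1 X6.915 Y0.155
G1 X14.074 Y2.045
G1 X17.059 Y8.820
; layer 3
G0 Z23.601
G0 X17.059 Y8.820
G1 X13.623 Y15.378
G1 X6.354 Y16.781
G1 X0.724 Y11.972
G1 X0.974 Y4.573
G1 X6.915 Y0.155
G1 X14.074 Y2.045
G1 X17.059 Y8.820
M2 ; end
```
solid part
  facet normal 0.0000 0.0000 -1.0000
    outer loop
      vertex 6.354 16.781 0.000
      vertex 13.623 15.378 0.000
      vertex 17.059 8.820 0.000
    endloop
  endfacet
  facet normal 0.0000 0.0000 -1.0000
    outer loop
      vertex 0.724 11.972 0.000
      vertex 6.354 16.781 0.000
      vertex 17.059 8.820 0.000
    endloop
  endfacet
  facet normal 0.0000 0.0000 -1.0000
    outer loop
      vertex 0.974 4.573 0.000
      vertex 0.724 11.972 0.000
      vertex 17.059 8.820 0.000
    endloop
  endfacet
  facet normal 0.0000 0.0000 -1.0000
    outer loop
      vertex 6.915 0.155 0.000
      vertex 0.974 4.573 0.000
      vertex 17.059 8.820 0.000
    endloop
  endfacet
  facet normal 0.0000 0.0000 -1.0000
    outer loop
      vertex 14.074 2.045 0.000
      vertex 6.915 0.155 0.000
      vertex 17.059 8.820 0.000
    endloop
  endfacet
  facet normal 0.0000 0.0000 1.0000
    outer loop
      vertex 17.059 8.820 23.601
      vertex 13.623 15.378 23.601
      vertex 6.354 16.781 23.601
    endloop
  endfacet
  facet normal 0.0000 0.0000 1.0000
    outer loop
      vertex 17.059 8.820 23.601
      vertex 6.354 16.781 23.601
      vertex 0.724 11.972 23.601
    endloop
  endfacet
  facet normal 0.0000 0.0000 1.0000
    outer loop
      vertex 17.059 8.820 23.601
      vertex 0.724 11.972 23.601
      vertex 0.974 4.573 23.601
    endloop
  endfacet
  facet normal 0.0000 0.0000 1.0000
    outer loop
      vertex 17.059 8.820 23.601
      vertex 0.974 4.573 23.601
      vertex 6.915 0.155 23.601
    endloop
  endfacet
  facet normal 0.0000 0.0000 1.0000
    outer loop
      vertex 17.059 8.820 23.601
      vertex 6.915 0.155 23.601
      vertex 14.074 2.045 23.601
    endloop
  endfacet
  facet normal 0.8858 0.4641 0.0000
    outer loop
      vertex 17.059 8.820 0.000
      vertex 13.623 15.378 0.000
      vertex 13.623 15.378 23.601
    endloop
  endfacet
  facet normal 0.8858 0.4641 0.0000
    outer loop
      vertex 17.059 8.820 0.000
      vertex 13.623 15.378 23.601
      vertex 17.059 8.820 23.601
    endloop
  endfacet
  facet normal 0.1895 0.9819 0.0000
    outer loop
      vertex 13.623 15.378 0.000
      vertex 6.354 16.781 0.000
      vertex 6.354 16.781 23.601
    endloop
  endfacet
  facet normal 0.1895 0.9819 0.0000
    outer loop
      vertex 13.623 15.378 0.000
      vertex 6.354 16.781 23.601
      vertex 13.623 15.378 23.601
    endloop
  endfacet
  facet normal -0.6495 0.7604 0.0000
    outer loop
      vertex 6.354 16.781 0.000
      vertex 0.724 11.972 0.000
      vertex 0.724 11.972 23.601
    endloop
  endfacet
  facet normal -0.6495 0.7604 0.0000
    outer loop
      vertex 6.354 16.781 0.000
      vertex 0.724 11.972 23.601
      vertex 6.354 16.781 23.601
    endloop
  endfacet
  facet normal -0.9994 -0.0338 0.0000
    outer loop
      vertex 0.724 11.972 0.000
      vertex 0.974 4.573 0.000
      vertex 0.974 4.573 23.601
    endloop
  endfacet
  facet normal -0.9994 -0.0338 0.0000
    outer loop
      vertex 0.724 11.972 0.000
      vertex 0.974 4.573 23.601
      vertex 0.724 11.972 23.601
    endloop
  endfacet
  facet normal -0.5967 -0.8024 0.0000
    outer loop
      vertex 0.974 4.573 0.000
      vertex 6.915 0.155 0.000
      vertex 6.915 0.155 23.601
    endloop
  endfacet
  facet normal -0.5967 -0.8024 0.0000
    outer loop
      vertex 0.974 4.573 0.000
      vertex 6.915 0.155 23.601
      vertex 0.974 4.573 23.601
    endloop
  endfacet
  facet normal 0.2553 -0.9669 0.0000
    outer loop
      vertex 6.915 0.155 0.000
      vertex 14.074 2.045 0.000
      vertex 14.074 2.045 23.601
    endloop
  endfacet
  facet normal 0.2553 -0.9669 0.0000
    outer loop
      vertex 6.915 0.155 0.000
      vertex 14.074 2.045 23.601
      vertex 6.915 0.155 23.601
    endloop
  endfacet
  facet normal 0.9151 -0.4032 0.0000
    outer loop
      vertex 14.074 2.045 0.000
      vertex 17.059 8.820 0.000
      vertex 17.059 8.820 23.601
    endloop
  endfacet
  facet normal 0.9151 -0.4032 0.0000
    outer loop
      vertex 14.074 2.045 0.000
      vertex 17.059 8.820 23.601
      vertex 14.074 2.045 23.601
    endloop
  endfacet
endsolid part

The G0 Z moves step by Δz≈7.867 mm. Every layer's G1 loop is the same polygon, so the solid is a straight extrusion of it from z=0 to z≈23.6. Closing with flat bottom and top caps and triangulating gives 24 facets — a regular 7-sided prism (a cylinder approximated with 7 flat sides), circumscribed radius ≈ 8.53 mm, height ≈ 23.6 mm.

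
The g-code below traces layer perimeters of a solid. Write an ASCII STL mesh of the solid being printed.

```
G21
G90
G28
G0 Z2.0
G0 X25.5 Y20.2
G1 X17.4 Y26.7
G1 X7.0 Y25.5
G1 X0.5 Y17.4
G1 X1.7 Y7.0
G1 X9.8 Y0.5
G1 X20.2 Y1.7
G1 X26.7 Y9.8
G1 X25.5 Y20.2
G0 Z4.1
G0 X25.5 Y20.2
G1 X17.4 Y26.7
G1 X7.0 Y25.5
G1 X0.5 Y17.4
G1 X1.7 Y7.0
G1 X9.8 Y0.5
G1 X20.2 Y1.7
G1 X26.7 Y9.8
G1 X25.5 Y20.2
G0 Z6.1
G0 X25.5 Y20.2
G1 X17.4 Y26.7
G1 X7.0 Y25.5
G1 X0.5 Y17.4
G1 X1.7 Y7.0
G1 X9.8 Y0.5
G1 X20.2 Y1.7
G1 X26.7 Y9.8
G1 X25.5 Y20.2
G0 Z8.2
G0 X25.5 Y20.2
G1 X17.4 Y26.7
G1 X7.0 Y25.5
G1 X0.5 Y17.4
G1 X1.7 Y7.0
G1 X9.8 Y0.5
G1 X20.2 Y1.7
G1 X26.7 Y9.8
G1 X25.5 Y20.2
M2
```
solid part
  facet normal 0.0000 0.0000 -1.0000
    outer loop
      vertex 7.0 25.5 0.0
      vertex 17.4 26.7 0.0
      vertex 25.5 20.2 0.0
    endloop
  endfacet
  facet normal 0.0000 0.0000 -1.0000
    outer loop
      vertex 0.5 17.4 0.0
      vertex 7.0 25.5 0.0
      vertex 25.5 20.2 0.0
    endloop
  endfacet
  facet normal 0.0000 0.0000 -1.0000
    outer loop
      vertex 1.7 7.0 0.0
      vertex 0.5 17.4 0.0
      vertex 25.5 20.2 0.0
    endloop
  endfacet
  facet normal 0.0000 0.0000 -1.0000
    outer loop
      vertex 9.8 0.5 0.0
      vertex 1.7 7.0 0.0
      vertex 25.5 20.2 0.0
    endloop
  endfacet
  facet normal 0.0000 0.0000 -1.0000
    outer loop
      vertex 20.2 1.7 0.0
      vertex 9.8 0.5 0.0
      vertex 25.5 20.2 0.0
    endloop
  endfacet
  facet normal 0.0000 0.0000 -1.0000
    outer loop
      vertex 26.7 9.8 0.0
      vertex 20.2 1.7 0.0
      vertex 25.5 20.2 0.0
    endloop
  endfacet
  facet normal 0.0000 0.0000 1.0000
    outer loop
      vertex 25.5 20.2 8.2
      vertex 17.4 26.7 8.2
      vertex 7.0 25.5 8.2
    endloop
  endfacet
  facet normal 0.0000 0.0000 1.0000
    outer loop
      vertex 25.5 20.2 8.2
      vertex 7.0 25.5 8.2
      vertex 0.5 17.4 8.2
    endloop
  endfacet
  facet normal 0.0000 0.0000 1.0000
    outer loop
      vertex 25.5 20.2 8.2
      vertex 0.5 17.4 8.2
      vertex 1.7 7.0 8.2
    endloop
  endfacet
  facet normal 0.0000 0.0000 1.0000
    outer loop
      vertex 25.5 20.2 8.2
      vertex 1.7 7.0 8.2
      vertex 9.8 0.5 8.2
    endloop
  endfacet
  facet normal 0.0000 0.0000 1.0000
    outer loop
      vertex 25.5 20.2 8.2
      vertex 9.8 0.5 8.2
      vertex 20.2 1.7 8.2
    endloop
  endfacet
  facet normal 0.0000 0.0000 1.0000
    outer loop
      vertex 25.5 20.2 8.2
      vertex 20.2 1.7 8.2
      vertex 26.7 9.8 8.2
    endloop
  endfacet
  facet normal 0.6259 0.7799 0.0000
    outer loop
      vertex 25.5 20.2 0.0
      vertex 17.4 26.7 0.0
      vertex 17.4 26.7 8.2
    endloop
  endfacet
  facet normal 0.6259 0.7799 0.0000
    outer loop
      vertex 25.5 20.2 0.0
      vertex 17.4 26.7 8.2
      vertex 25.5 20.2 8.2
    endloop
  endfacet
  facet normal -0.1146 0.9934 0.0000
    outer loop
      vertex 17.4 26.7 0.0
      vertex 7.0 25.5 0.0
      vertex 7.0 25.5 8.2
    endloop
  endfacet
  facet normal -0.1146 0.9934 0.0000
    outer loop
      vertex 17.4 26.7 0.0
      vertex 7.0 25.5 8.2
      vertex 17.4 26.7 8.2
    endloop
  endfacet
  facet normal -0.7799 0.6259 0.0000
    outer loop
      vertex 7.0 25.5 0.0
      vertex 0.5 17.4 0.0
      vertex 0.5 17.4 8.2
    endloop
  endfacet
  facet normal -0.7799 0.6259 0.0000
    outer loop
      vertex 7.0 25.5 0.0
      vertex 0.5 17.4 8.2
      vertex 7.0 25.5 8.2
    endloop
  endfacet
  facet normal -0.9934 -0.1146 0.0000
    outer loop
      vertex 0.5 17.4 0.0
      vertex 1.7 7.0 0.0
      vertex 1.7 7.0 8.2
    endloop
  endfacet
  facet normal -0.9934 -0.1146 0.0000
    outer loop
      vertex 0.5 17.4 0.0
      vertex 1.7 7.0 8.2
      vertex 0.5 17.4 8.2
    endloop
  endfacet
  facet normal -0.6259 -0.7799 0.0000
    outer loop
      vertex 1.7 7.0 0.0
      vertex 9.8 0.5 0.0
      vertex 9.8 0.5 8.2
    endloop
  endfacet
  facet normal -0.6259 -0.7799 0.0000
    outer loop
      vertex 1.7 7.0 0.0
      vertex 9.8 0.5 8.2
      vertex 1.7 7.0 8.2
    endloop
  endfacet
  facet normal 0.1146 -0.9934 0.0000
    outer loop
      vertex 9.8 0.5 0.0
      vertex 20.2 1.7 0.0
      vertex 20.2 1.7 8.2
    endloop
  endfacet
  facet normal 0.1146 -0.9934 0.0000
    outer loop
      vertex 9.8 0.5 0.0
      vertex 20.2 1.7 8.2
      vertex 9.8 0.5 8.2
    endloop
  endfacet
  facet normal 0.7799 -0.6259 0.0000
    outer loop
      vertex 20.2 1.7 0.0
      vertex 26.7 9.8 0.0
      vertex 26.7 9.8 8.2
    endloop
  endfacet
  facet normal 0.7799 -0.6259 0.0000
    outer loop
      vertex 20.2 1.7 0.0
      vertex 26.7 9.8 8.2
      vertex 20.2 1.7 8.2
    endloop
  endfacet
  facet normal 0.9934 0.1146 0.0000
    outer loop
      vertex 26.7 9.8 0.0
      vertex 25.5 20.2 0.0
      vertex 25.5 20.2 8.2
    endloop
  endfacet
  facet normal 0.9934 0.1146 0.0000
    outer loop
      vertex 26.7 9.8 0.0
      vertex 25.5 20.2 8.2
      vertex 26.7 9.8 8.2
    endloop
  endfacet
endsolid part

The G0 Z moves step by Δz≈2.0 mm. Every layer's G1 loop is the same polygon, so the solid is a straight extrusion of it from z=0 to z≈8.2. Closing with flat bottom and top caps and triangulating gives 28 facets — a regular 8-sided prism (a cylinder approximated with 8 flat sides), circumscribed radius ≈ 13.6 mm, height ≈ 8.2 mm.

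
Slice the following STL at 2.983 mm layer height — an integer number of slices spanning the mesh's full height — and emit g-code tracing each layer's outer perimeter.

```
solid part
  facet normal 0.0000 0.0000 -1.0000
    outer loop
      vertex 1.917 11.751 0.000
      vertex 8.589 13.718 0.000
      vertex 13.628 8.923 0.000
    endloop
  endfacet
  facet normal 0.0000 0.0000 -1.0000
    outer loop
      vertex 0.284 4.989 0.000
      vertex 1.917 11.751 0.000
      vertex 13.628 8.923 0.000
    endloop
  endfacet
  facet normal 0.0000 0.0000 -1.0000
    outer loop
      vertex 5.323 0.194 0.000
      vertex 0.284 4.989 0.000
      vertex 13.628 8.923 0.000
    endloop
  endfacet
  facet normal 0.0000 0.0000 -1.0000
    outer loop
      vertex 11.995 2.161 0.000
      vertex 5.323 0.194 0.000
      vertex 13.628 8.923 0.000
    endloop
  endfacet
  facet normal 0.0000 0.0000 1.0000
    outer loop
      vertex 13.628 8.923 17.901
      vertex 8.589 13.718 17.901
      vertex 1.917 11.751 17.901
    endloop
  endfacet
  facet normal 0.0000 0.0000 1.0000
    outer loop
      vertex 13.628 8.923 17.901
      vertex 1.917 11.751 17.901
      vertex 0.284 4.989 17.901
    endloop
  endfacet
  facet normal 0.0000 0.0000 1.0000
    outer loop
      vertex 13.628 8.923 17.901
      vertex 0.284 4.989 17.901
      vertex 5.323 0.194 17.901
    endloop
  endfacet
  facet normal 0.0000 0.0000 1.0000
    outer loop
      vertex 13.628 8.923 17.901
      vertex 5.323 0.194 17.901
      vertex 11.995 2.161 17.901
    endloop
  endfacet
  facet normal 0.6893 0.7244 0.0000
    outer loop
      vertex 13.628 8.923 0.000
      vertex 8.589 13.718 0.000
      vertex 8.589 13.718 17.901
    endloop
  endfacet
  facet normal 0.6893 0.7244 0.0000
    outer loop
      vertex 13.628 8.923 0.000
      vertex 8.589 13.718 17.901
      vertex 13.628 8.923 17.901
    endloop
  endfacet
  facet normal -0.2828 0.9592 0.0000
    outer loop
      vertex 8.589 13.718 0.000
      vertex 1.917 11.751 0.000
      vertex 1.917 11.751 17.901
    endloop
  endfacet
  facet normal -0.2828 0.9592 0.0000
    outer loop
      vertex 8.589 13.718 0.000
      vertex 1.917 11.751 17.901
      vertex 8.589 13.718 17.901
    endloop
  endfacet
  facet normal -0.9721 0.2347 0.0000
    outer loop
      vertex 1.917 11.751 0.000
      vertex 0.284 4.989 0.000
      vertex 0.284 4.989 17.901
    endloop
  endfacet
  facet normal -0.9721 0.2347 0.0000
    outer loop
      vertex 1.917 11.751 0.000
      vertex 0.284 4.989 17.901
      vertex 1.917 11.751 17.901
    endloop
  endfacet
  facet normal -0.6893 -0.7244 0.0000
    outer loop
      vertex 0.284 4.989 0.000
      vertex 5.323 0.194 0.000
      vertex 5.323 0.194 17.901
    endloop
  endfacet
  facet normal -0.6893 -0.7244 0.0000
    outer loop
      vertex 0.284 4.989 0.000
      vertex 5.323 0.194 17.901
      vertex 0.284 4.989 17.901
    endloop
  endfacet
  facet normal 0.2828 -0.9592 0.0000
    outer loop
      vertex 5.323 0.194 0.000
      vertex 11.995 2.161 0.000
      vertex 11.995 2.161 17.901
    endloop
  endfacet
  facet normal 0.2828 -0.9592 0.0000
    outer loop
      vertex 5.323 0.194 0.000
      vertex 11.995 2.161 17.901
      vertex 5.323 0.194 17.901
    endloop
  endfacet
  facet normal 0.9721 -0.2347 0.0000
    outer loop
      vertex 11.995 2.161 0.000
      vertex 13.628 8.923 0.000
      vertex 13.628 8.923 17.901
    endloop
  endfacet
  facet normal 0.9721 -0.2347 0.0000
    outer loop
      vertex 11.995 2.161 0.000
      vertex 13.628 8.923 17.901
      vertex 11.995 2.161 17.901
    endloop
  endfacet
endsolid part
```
; perimeter-only toolpath
G21 ; units = mm
G90 ; absolute positioning
G28 ; home
; layer 1
G0 Z2.983
G0 X13.628 Y8.923
G1 X8.589 Y13.718
G1 X1.917 Y11.751
G1 X0.284 Y4.989
G1 X5.323 Y0.194
G1 X11.995 Y2.161
G1 X13.628 Y8.923
; layer 2
G0 Z5.967
G0 X13.628 Y8.923
G1 X8.589 Y13.718
G1 X1.917 Y11.751
G1 X0.284 Y4.989
G1 X5.323 Y0.194
G1 X11.995 Y2.161
G1 X13.628 Y8.923
; layer 3
G0 Z8.950
G0 X13.628 Y8.923
G1 X8.589 Y13.718
G1 X1.917 Y11.751
G1 X0.284 Y4.989
G1 X5.323 Y0.194
G1 X11.995 Y2.161
G1 X13.628 Y8.923
; layer 4
G0 Z11.934
G0 X13.628 Y8.923
G1 X8.589 Y13.718
G1 X1.917 Y11.751
G1 X0.284 Y4.989
G1 X5.323 Y0.194
G1 X11.995 Y2.161
G1 X13.628 Y8.923
; layer 5
G0 Z14.917
G0 X13.628 Y8.923
G1 X8.589 Y13.718
G1 X1.917 Y11.751
G1 X0.284 Y4.989
G1 X5.323 Y0.194
G1 X11.995 Y2.161
G1 X13.628 Y8.923
; layer 6
G0 Z17.901
G0 X13.628 Y8.923
G1 X8.589 Y13.718
G1 X1.917 Y11.751
G1 X0.284 Y4.989
G1 X5.323 Y0.194
G1 X11.995 Y2.161
G1 X13.628 Y8.923
M2 ; end

The solid is a regular 6-sided prism (a cylinder approximated with 6 flat sides), circumscribed radius ≈ 6.96 mm, height ≈ 17.9 mm. Slicing at Δz = 2.983 mm — 6 equal slices spanning the solid's height, so layer i sits at z = i·h/6 — gives 6 non-empty perimeters. Each is a 6-segment closed polygon; G0 lifts to the layer z and rapids to the start vertex, then G1 traces the edges.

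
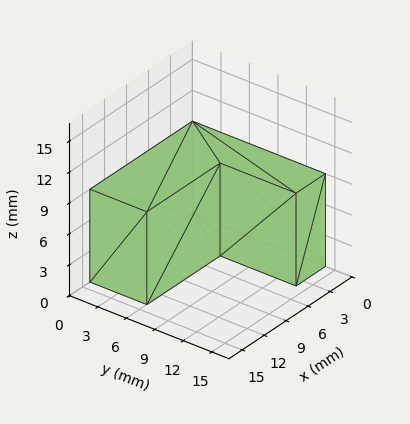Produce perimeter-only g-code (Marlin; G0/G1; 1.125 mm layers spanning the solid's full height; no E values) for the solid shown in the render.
Reading the render: the shape is an L-shaped prism: outer 14 × 14 mm, arm thicknesses ≈ 6 mm (horizontal) and 4 mm (vertical), extruded 9 mm in z (dimensions read to the nearest mm from the axis ticks). For the g-code, the solid's height is divided into equal slices at the stated Δz and each level perimeter traced with G1 moves after a G0 lift.

; perimeter-only toolpath
G21 ; units = mm
G90 ; absolute positioning
G28 ; home
; layer 1
G0 Z1.125
G0 X0.000 Y0.000
G1 X14.000 Y0.000
G1 X14.000 Y6.000
G1 X4.000 Y6.000
G1 X4.000 Y14.000
G1 X0.000 Y14.000
G1 X0.000 Y0.000
; layer 2
G0 Z2.250
G0 X0.000 Y0.000
G1 X14.000 Y0.000
G1 X14.000 Y6.000
G1 X4.000 Y6.000
G1 X4.000 Y14.000
G1 X0.000 Y14.000
G1 X0.000 Y0.000
; layer 3
G0 Z3.375
G0 X0.000 Y0.000
G1 X14.000 Y0.000
G1 X14.000 Y6.000
G1 X4.000 Y6.000
G1 X4.000 Y14.000
G1 X0.000 Y14.000
G1 X0.000 Y0.000
; layer 4
G0 Z4.500
G0 X0.000 Y0.000
G1 X14.000 Y0.000
G1 X14.000 Y6.000
G1 X4.000 Y6.000
G1 X4.000 Y14.000
G1 X0.000 Y14.000
G1 X0.000 Y0.000
; layer 5
G0 Z5.625
G0 X0.000 Y0.000
G1 X14.000 Y0.000
G1 X14.000 Y6.000
G1 X4.000 Y6.000
G1 X4.000 Y14.000
G1 X0.000 Y14.000
G1 X0.000 Y0.000
; layer 6
G0 Z6.750
G0 X0.000 Y0.000
G1 X14.000 Y0.000
G1 X14.000 Y6.000
G1 X4.000 Y6.000
G1 X4.000 Y14.000
G1 X0.000 Y14.000
G1 X0.000 Y0.000
; layer 7
G0 Z7.875
G0 X0.000 Y0.000
G1 X14.000 Y0.000
G1 X14.000 Y6.000
G1 X4.000 Y6.000
G1 X4.000 Y14.000
G1 X0.000 Y14.000
G1 X0.000 Y0.000
; layer 8
G0 Z9.000
G0 X0.000 Y0.000
G1 X14.000 Y0.000
G1 X14.000 Y6.000
G1 X4.000 Y6.000
G1 X4.000 Y14.000
G1 X0.000 Y14.000
G1 X0.000 Y0.000
M2 ; end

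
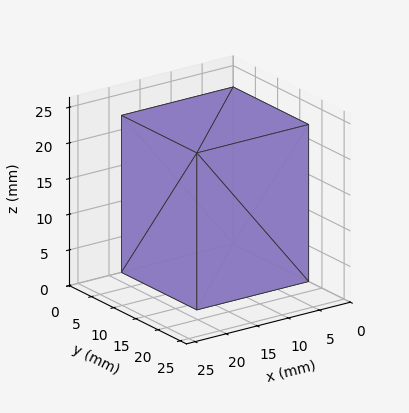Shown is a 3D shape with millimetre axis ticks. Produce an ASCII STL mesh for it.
Reading the render: the shape is a rectangular box, roughly 18 × 17 mm footprint and 22 mm tall (dimensions read to the nearest mm from the axis ticks). For the STL, each face is triangulated and given an outward normal.

solid part
  facet normal 0.0000 0.0000 -1.0000
    outer loop
      vertex 18.0 17.0 0.0
      vertex 18.0 0.0 0.0
      vertex 0.0 0.0 0.0
    endloop
  endfacet
  facet normal 0.0000 0.0000 -1.0000
    outer loop
      vertex 0.0 17.0 0.0
      vertex 18.0 17.0 0.0
      vertex 0.0 0.0 0.0
    endloop
  endfacet
  facet normal 0.0000 0.0000 1.0000
    outer loop
      vertex 0.0 0.0 22.0
      vertex 18.0 0.0 22.0
      vertex 18.0 17.0 22.0
    endloop
  endfacet
  facet normal 0.0000 0.0000 1.0000
    outer loop
      vertex 0.0 0.0 22.0
      vertex 18.0 17.0 22.0
      vertex 0.0 17.0 22.0
    endloop
  endfacet
  facet normal 0.0000 -1.0000 0.0000
    outer loop
      vertex 0.0 0.0 0.0
      vertex 18.0 0.0 0.0
      vertex 18.0 0.0 22.0
    endloop
  endfacet
  facet normal 0.0000 -1.0000 0.0000
    outer loop
      vertex 0.0 0.0 0.0
      vertex 18.0 0.0 22.0
      vertex 0.0 0.0 22.0
    endloop
  endfacet
  facet normal 0.0000 1.0000 0.0000
    outer loop
      vertex 18.0 17.0 22.0
      vertex 18.0 17.0 0.0
      vertex 0.0 17.0 0.0
    endloop
  endfacet
  facet normal 0.0000 1.0000 0.0000
    outer loop
      vertex 0.0 17.0 22.0
      vertex 18.0 17.0 22.0
      vertex 0.0 17.0 0.0
    endloop
  endfacet
  facet normal -1.0000 0.0000 0.0000
    outer loop
      vertex 0.0 17.0 22.0
      vertex 0.0 17.0 0.0
      vertex 0.0 0.0 0.0
    endloop
  endfacet
  facet normal -1.0000 0.0000 0.0000
    outer loop
      vertex 0.0 0.0 22.0
      vertex 0.0 17.0 22.0
      vertex 0.0 0.0 0.0
    endloop
  endfacet
  facet normal 1.0000 0.0000 0.0000
    outer loop
      vertex 18.0 0.0 0.0
      vertex 18.0 17.0 0.0
      vertex 18.0 17.0 22.0
    endloop
  endfacet
  facet normal 1.0000 0.0000 0.0000
    outer loop
      vertex 18.0 0.0 0.0
      vertex 18.0 17.0 22.0
      vertex 18.0 0.0 22.0
    endloop
  endfacet
endsolid part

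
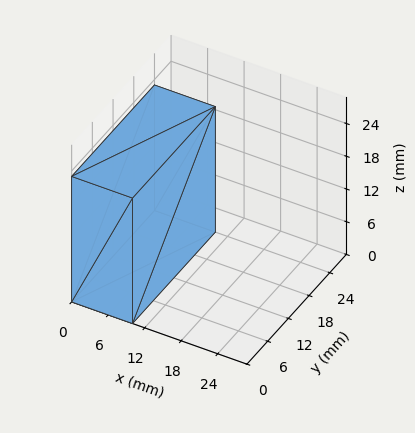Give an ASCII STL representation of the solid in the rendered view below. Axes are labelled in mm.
Reading the render: the shape is a rectangular box, roughly 10 × 24 mm footprint and 23 mm tall (dimensions read to the nearest mm from the axis ticks). For the STL, each face is triangulated and given an outward normal.

solid part
  facet normal 0.0000 0.0000 -1.0000
    outer loop
      vertex 10.000 24.000 0.000
      vertex 10.000 0.000 0.000
      vertex 0.000 0.000 0.000
    endloop
  endfacet
  facet normal 0.0000 0.0000 -1.0000
    outer loop
      vertex 0.000 24.000 0.000
      vertex 10.000 24.000 0.000
      vertex 0.000 0.000 0.000
    endloop
  endfacet
  facet normal 0.0000 0.0000 1.0000
    outer loop
      vertex 0.000 0.000 23.000
      vertex 10.000 0.000 23.000
      vertex 10.000 24.000 23.000
    endloop
  endfacet
  facet normal 0.0000 0.0000 1.0000
    outer loop
      vertex 0.000 0.000 23.000
      vertex 10.000 24.000 23.000
      vertex 0.000 24.000 23.000
    endloop
  endfacet
  facet normal 0.0000 -1.0000 0.0000
    outer loop
      vertex 0.000 0.000 0.000
      vertex 10.000 0.000 0.000
      vertex 10.000 0.000 23.000
    endloop
  endfacet
  facet normal 0.0000 -1.0000 0.0000
    outer loop
      vertex 0.000 0.000 0.000
      vertex 10.000 0.000 23.000
      vertex 0.000 0.000 23.000
    endloop
  endfacet
  facet normal 0.0000 1.0000 0.0000
    outer loop
      vertex 10.000 24.000 23.000
      vertex 10.000 24.000 0.000
      vertex 0.000 24.000 0.000
    endloop
  endfacet
  facet normal 0.0000 1.0000 0.0000
    outer loop
      vertex 0.000 24.000 23.000
      vertex 10.000 24.000 23.000
      vertex 0.000 24.000 0.000
    endloop
  endfacet
  facet normal -1.0000 0.0000 0.0000
    outer loop
      vertex 0.000 24.000 23.000
      vertex 0.000 24.000 0.000
      vertex 0.000 0.000 0.000
    endloop
  endfacet
  facet normal -1.0000 0.0000 0.0000
    outer loop
      vertex 0.000 0.000 23.000
      vertex 0.000 24.000 23.000
      vertex 0.000 0.000 0.000
    endloop
  endfacet
  facet normal 1.0000 0.0000 0.0000
    outer loop
      vertex 10.000 0.000 0.000
      vertex 10.000 24.000 0.000
      vertex 10.000 24.000 23.000
    endloop
  endfacet
  facet normal 1.0000 0.0000 0.0000
    outer loop
      vertex 10.000 0.000 0.000
      vertex 10.000 24.000 23.000
      vertex 10.000 0.000 23.000
    endloop
  endfacet
endsolid part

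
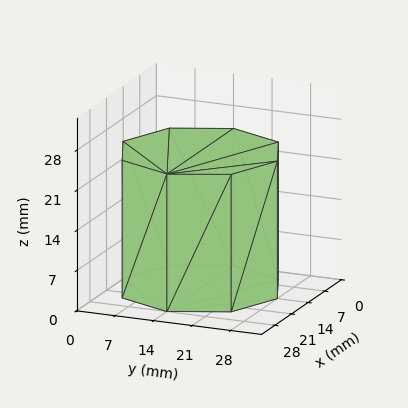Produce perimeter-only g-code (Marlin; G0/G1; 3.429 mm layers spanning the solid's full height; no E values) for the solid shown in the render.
Reading the render: the shape is a regular 8-sided prism (a cylinder approximated with 8 flat sides), circumscribed radius ≈ 14 mm, height ≈ 24 mm (dimensions read to the nearest mm from the axis ticks). For the g-code, the solid's height is divided into equal slices at the stated Δz and each level perimeter traced with G1 moves after a G0 lift.

; perimeter-only toolpath
G21 ; units = mm
G90 ; absolute positioning
G28 ; home
; layer 1
G0 Z3.429
G0 X28.000 Y14.000
G1 X23.899 Y23.899
G1 X14.000 Y28.000
G1 X4.101 Y23.899
G1 X0.000 Y14.000
G1 X4.101 Y4.101
G1 X14.000 Y0.000
G1 X23.899 Y4.101
G1 X28.000 Y14.000
; layer 2
G0 Z6.857
G0 X28.000 Y14.000
G1 X23.899 Y23.899
G1 X14.000 Y28.000
G1 X4.101 Y23.899
G1 X0.000 Y14.000
G1 X4.101 Y4.101
G1 X14.000 Y0.000
G1 X23.899 Y4.101
G1 X28.000 Y14.000
; layer 3
G0 Z10.286
G0 X28.000 Y14.000
G1 X23.899 Y23.899
G1 X14.000 Y28.000
G1 X4.101 Y23.899
G1 X0.000 Y14.000
G1 X4.101 Y4.101
G1 X14.000 Y0.000
G1 X23.899 Y4.101
G1 X28.000 Y14.000
; layer 4
G0 Z13.714
G0 X28.000 Y14.000
G1 X23.899 Y23.899
G1 X14.000 Y28.000
G1 X4.101 Y23.899
G1 X0.000 Y14.000
G1 X4.101 Y4.101
G1 X14.000 Y0.000
G1 X23.899 Y4.101
G1 X28.000 Y14.000
; layer 5
G0 Z17.143
G0 X28.000 Y14.000
G1 X23.899 Y23.899
G1 X14.000 Y28.000
G1 X4.101 Y23.899
G1 X0.000 Y14.000
G1 X4.101 Y4.101
G1 X14.000 Y0.000
G1 X23.899 Y4.101
G1 X28.000 Y14.000
; layer 6
G0 Z20.571
G0 X28.000 Y14.000
G1 X23.899 Y23.899
G1 X14.000 Y28.000
G1 X4.101 Y23.899
G1 X0.000 Y14.000
G1 X4.101 Y4.101
G1 X14.000 Y0.000
G1 X23.899 Y4.101
G1 X28.000 Y14.000
; layer 7
G0 Z24.000
G0 X28.000 Y14.000
G1 X23.899 Y23.899
G1 X14.000 Y28.000
G1 X4.101 Y23.899
G1 X0.000 Y14.000
G1 X4.101 Y4.101
G1 X14.000 Y0.000
G1 X23.899 Y4.101
G1 X28.000 Y14.000
M2 ; end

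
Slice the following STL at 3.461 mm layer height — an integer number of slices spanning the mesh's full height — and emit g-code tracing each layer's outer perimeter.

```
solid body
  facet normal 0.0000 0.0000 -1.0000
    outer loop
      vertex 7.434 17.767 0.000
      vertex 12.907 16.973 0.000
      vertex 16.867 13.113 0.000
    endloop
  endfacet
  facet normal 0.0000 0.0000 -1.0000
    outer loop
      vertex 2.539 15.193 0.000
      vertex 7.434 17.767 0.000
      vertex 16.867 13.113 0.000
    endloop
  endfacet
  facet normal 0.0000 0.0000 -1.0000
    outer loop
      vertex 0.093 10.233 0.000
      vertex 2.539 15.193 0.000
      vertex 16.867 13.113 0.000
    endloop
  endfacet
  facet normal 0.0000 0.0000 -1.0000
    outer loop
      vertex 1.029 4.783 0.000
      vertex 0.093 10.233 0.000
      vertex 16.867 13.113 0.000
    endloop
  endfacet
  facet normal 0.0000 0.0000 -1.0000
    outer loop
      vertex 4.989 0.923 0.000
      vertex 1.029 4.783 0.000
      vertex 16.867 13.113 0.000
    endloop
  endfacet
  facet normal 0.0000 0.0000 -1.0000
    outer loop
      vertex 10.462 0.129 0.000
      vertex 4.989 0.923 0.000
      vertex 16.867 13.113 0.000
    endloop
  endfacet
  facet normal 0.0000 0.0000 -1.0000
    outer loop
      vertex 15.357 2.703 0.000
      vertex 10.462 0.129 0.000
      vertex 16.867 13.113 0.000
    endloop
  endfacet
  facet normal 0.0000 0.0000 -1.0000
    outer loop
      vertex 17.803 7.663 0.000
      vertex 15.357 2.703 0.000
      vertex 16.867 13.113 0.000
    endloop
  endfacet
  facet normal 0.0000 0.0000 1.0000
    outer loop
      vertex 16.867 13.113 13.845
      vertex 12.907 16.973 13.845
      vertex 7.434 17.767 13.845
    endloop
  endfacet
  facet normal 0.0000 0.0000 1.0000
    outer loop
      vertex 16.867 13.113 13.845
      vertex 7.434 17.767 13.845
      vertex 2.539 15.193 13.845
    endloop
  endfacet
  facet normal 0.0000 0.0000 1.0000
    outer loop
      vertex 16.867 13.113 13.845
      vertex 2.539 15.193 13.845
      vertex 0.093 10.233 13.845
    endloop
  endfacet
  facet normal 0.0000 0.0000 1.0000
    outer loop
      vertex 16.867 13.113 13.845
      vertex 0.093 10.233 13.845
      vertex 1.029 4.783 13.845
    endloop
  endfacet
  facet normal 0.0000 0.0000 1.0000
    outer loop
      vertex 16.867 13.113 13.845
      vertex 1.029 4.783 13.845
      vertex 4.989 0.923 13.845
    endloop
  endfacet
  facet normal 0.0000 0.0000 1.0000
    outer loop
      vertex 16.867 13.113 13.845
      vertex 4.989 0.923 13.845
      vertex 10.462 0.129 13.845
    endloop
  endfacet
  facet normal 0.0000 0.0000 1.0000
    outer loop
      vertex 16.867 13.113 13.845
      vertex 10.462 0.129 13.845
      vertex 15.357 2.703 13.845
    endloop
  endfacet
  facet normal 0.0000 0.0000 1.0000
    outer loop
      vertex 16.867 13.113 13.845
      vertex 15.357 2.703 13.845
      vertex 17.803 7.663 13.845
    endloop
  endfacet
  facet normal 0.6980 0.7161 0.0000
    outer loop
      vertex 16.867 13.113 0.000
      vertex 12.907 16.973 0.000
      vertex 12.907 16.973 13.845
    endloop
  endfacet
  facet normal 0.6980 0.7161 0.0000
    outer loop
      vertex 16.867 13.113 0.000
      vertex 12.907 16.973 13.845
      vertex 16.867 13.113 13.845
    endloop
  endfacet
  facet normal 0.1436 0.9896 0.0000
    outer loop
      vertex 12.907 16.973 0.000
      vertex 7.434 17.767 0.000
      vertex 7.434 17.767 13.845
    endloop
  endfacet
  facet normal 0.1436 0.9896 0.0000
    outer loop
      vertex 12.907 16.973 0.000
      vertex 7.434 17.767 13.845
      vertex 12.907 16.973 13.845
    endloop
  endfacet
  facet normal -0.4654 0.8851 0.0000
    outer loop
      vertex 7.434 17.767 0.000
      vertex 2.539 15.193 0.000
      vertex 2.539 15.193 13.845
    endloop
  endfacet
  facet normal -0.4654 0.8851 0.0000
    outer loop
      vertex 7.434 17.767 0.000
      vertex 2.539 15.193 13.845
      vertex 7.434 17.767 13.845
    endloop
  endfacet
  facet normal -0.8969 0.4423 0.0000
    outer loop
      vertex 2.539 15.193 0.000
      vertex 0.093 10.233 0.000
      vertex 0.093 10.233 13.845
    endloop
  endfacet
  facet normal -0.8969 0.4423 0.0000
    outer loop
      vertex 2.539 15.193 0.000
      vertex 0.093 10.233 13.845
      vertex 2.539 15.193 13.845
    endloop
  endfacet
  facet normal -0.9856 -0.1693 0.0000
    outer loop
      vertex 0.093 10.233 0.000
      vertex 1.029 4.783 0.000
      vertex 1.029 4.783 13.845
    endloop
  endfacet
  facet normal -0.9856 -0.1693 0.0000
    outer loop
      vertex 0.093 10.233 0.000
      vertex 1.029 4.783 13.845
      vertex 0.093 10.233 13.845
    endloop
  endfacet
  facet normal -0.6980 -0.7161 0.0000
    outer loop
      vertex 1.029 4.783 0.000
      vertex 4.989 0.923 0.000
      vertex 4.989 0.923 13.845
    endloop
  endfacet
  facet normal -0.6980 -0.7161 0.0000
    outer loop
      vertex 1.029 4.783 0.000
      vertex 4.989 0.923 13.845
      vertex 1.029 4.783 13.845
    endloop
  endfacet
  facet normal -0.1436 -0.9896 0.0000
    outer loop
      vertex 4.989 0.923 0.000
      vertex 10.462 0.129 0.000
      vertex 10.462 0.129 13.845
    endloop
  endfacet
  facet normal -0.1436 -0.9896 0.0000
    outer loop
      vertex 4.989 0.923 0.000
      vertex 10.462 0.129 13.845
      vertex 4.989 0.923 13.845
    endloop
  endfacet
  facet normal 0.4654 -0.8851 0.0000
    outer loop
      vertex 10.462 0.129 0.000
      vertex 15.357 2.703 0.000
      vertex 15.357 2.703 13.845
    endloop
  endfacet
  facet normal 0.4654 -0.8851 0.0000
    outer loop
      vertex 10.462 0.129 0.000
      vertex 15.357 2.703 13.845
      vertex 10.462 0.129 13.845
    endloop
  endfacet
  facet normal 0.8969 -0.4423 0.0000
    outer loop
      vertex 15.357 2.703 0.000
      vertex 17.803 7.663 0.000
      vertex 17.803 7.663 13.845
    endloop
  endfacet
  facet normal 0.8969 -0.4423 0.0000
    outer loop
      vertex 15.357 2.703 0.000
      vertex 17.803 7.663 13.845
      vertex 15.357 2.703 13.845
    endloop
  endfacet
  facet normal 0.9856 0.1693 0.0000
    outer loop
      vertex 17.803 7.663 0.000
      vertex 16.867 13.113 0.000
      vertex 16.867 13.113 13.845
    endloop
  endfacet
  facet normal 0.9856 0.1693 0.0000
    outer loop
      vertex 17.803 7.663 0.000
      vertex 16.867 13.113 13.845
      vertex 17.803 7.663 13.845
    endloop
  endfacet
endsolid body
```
; perimeter-only toolpath
G21 ; units = mm
G90 ; absolute positioning
G28 ; home
; layer 1
G0 Z3.461
G0 X16.867 Y13.113
G1 X12.907 Y16.973
G1 X7.434 Y17.767
G1 X2.539 Y15.193
G1 X0.093 Y10.233
G1 X1.029 Y4.783
G1 X4.989 Y0.923
G1 X10.462 Y0.129
G1 X15.357 Y2.703
G1 X17.803 Y7.663
G1 X16.867 Y13.113
; layer 2
G0 Z6.923
G0 X16.867 Y13.113
G1 X12.907 Y16.973
G1 X7.434 Y17.767
G1 X2.539 Y15.193
G1 X0.093 Y10.233
G1 X1.029 Y4.783
G1 X4.989 Y0.923
G1 X10.462 Y0.129
G1 X15.357 Y2.703
G1 X17.803 Y7.663
G1 X16.867 Y13.113
; layer 3
G0 Z10.384
G0 X16.867 Y13.113
G1 X12.907 Y16.973
G1 X7.434 Y17.767
G1 X2.539 Y15.193
G1 X0.093 Y10.233
G1 X1.029 Y4.783
G1 X4.989 Y0.923
G1 X10.462 Y0.129
G1 X15.357 Y2.703
G1 X17.803 Y7.663
G1 X16.867 Y13.113
; layer 4
G0 Z13.845
G0 X16.867 Y13.113
G1 X12.907 Y16.973
G1 X7.434 Y17.767
G1 X2.539 Y15.193
G1 X0.093 Y10.233
G1 X1.029 Y4.783
G1 X4.989 Y0.923
G1 X10.462 Y0.129
G1 X15.357 Y2.703
G1 X17.803 Y7.663
G1 X16.867 Y13.113
M2 ; end

The solid is a regular 10-sided prism (a cylinder approximated with 10 flat sides), circumscribed radius ≈ 8.95 mm, height ≈ 13.8 mm. Slicing at Δz = 3.461 mm — 4 equal slices spanning the solid's height, so layer i sits at z = i·h/4 — gives 4 non-empty perimeters. Each is a 10-segment closed polygon; G0 lifts to the layer z and rapids to the start vertex, then G1 traces the edges.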